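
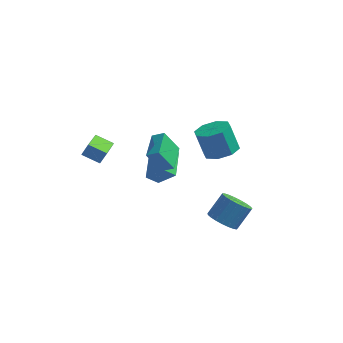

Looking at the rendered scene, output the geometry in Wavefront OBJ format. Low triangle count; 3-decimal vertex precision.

v -3.833 -1.341 1.796
v -3.527 -1.074 2.486
v -4.02 0.458 1.183
v -3.714 0.725 1.872
v -2.786 -1.385 1.348
v -2.48 -1.118 2.037
v -2.973 0.414 0.734
v -2.667 0.681 1.424
v -0.604 2.173 -2.698
v -1.231 1.849 -2.108
v -0.909 3.844 -2.105
v -1.536 3.521 -1.515
v 0.456 1.999 -1.665
v -0.171 1.676 -1.075
v 0.151 3.671 -1.072
v -0.476 3.347 -0.482
v -0.709 0.259 1.17
v -0.004 0.264 1.548
v -0.891 1.95 1.487
v -0.186 1.955 1.864
v 0.046 0.605 -0.244
v 0.751 0.61 0.133
v -0.136 2.296 0.072
v 0.569 2.301 0.45
v 2.693 3.377 -0.128
v 3.442 2.709 0.242
v 2.836 2.914 1.838
v 2.087 3.583 1.468
v 3.692 3.488 0.236
v 3.087 3.693 1.833
v 3.358 4.203 0.018
v 2.752 4.408 1.614
v 2.633 4.434 -0.287
v 2.028 4.639 1.31
v 1.944 4.046 -0.498
v 1.338 4.251 1.098
v 1.693 3.267 -0.493
v 1.088 3.472 1.104
v 2.028 2.552 -0.274
v 1.422 2.757 1.322
v 2.752 2.321 0.03
v 2.147 2.526 1.627
v 3.703 -0.191 -3.048
v 4.216 -0.935 -2.758
v 4.811 -0.074 -1.601
v 4.297 0.671 -1.892
v 4.462 -0.761 -3.014
v 5.056 0.1 -1.857
v 4.576 -0.488 -3.275
v 5.17 0.373 -2.119
v 4.539 -0.164 -3.498
v 5.134 0.698 -2.341
v 4.358 0.156 -3.643
v 4.952 1.017 -2.486
v 4.063 0.415 -3.685
v 4.658 1.277 -2.528
v 3.706 0.57 -3.617
v 4.301 1.432 -2.46
v 3.349 0.594 -3.451
v 3.943 1.455 -2.294
v 3.052 0.481 -3.215
v 3.647 1.343 -2.058
v 2.869 0.253 -2.95
v 3.463 1.114 -1.793
v 2.829 -0.052 -2.702
v 3.423 0.809 -1.546
v 2.94 -0.381 -2.515
v 3.535 0.48 -1.358
v 3.184 -0.678 -2.419
v 3.778 0.184 -1.262
v 3.517 -0.89 -2.432
v 4.111 -0.028 -1.276
v 3.882 -0.981 -2.552
v 4.476 -0.119 -1.395
f 2 4 1
f 5 2 1
f 1 4 3
f 3 5 1
f 2 8 4
f 6 2 5
f 6 8 2
f 4 8 3
f 7 5 3
f 3 8 7
f 7 6 5
f 8 6 7
f 10 12 9
f 13 10 9
f 9 12 11
f 11 13 9
f 10 16 12
f 14 10 13
f 14 16 10
f 12 16 11
f 15 13 11
f 11 16 15
f 15 14 13
f 16 14 15
f 18 20 17
f 21 18 17
f 17 20 19
f 19 21 17
f 18 24 20
f 22 18 21
f 22 24 18
f 20 24 19
f 23 21 19
f 19 24 23
f 23 22 21
f 24 22 23
f 26 25 29
f 26 29 27
f 27 29 30
f 27 30 28
f 29 25 31
f 29 31 30
f 30 31 32
f 30 32 28
f 31 25 33
f 31 33 32
f 32 33 34
f 32 34 28
f 33 25 35
f 33 35 34
f 34 35 36
f 34 36 28
f 35 25 37
f 35 37 36
f 36 37 38
f 36 38 28
f 37 25 39
f 37 39 38
f 38 39 40
f 38 40 28
f 39 25 41
f 39 41 40
f 40 41 42
f 40 42 28
f 41 25 26
f 41 26 42
f 42 26 27
f 42 27 28
f 44 43 47
f 44 47 45
f 45 47 48
f 45 48 46
f 47 43 49
f 47 49 48
f 48 49 50
f 48 50 46
f 49 43 51
f 49 51 50
f 50 51 52
f 50 52 46
f 51 43 53
f 51 53 52
f 52 53 54
f 52 54 46
f 53 43 55
f 53 55 54
f 54 55 56
f 54 56 46
f 55 43 57
f 55 57 56
f 56 57 58
f 56 58 46
f 57 43 59
f 57 59 58
f 58 59 60
f 58 60 46
f 59 43 61
f 59 61 60
f 60 61 62
f 60 62 46
f 61 43 63
f 61 63 62
f 62 63 64
f 62 64 46
f 63 43 65
f 63 65 64
f 64 65 66
f 64 66 46
f 65 43 67
f 65 67 66
f 66 67 68
f 66 68 46
f 67 43 69
f 67 69 68
f 68 69 70
f 68 70 46
f 69 43 71
f 69 71 70
f 70 71 72
f 70 72 46
f 71 43 73
f 71 73 72
f 72 73 74
f 72 74 46
f 73 43 44
f 73 44 74
f 74 44 45
f 74 45 46



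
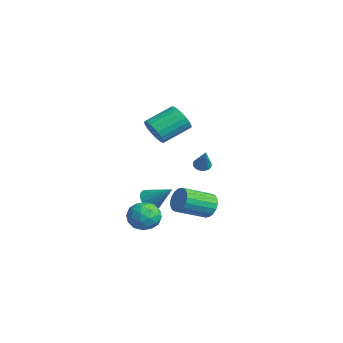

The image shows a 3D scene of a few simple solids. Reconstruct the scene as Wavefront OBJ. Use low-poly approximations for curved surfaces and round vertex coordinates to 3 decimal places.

v 0.705 -3.047 3.524
v 1.348 -2.681 2.851
v 1.259 -0.847 3.763
v 0.615 -1.213 4.436
v 0.981 -2.609 2.669
v 0.892 -0.775 3.581
v 0.567 -2.612 2.635
v 0.478 -0.778 3.546
v 0.176 -2.69 2.754
v 0.087 -0.856 3.666
v -0.123 -2.83 3.007
v -0.212 -0.996 3.918
v -0.279 -3.008 3.349
v -0.368 -1.174 4.26
v -0.265 -3.192 3.721
v -0.354 -1.358 4.633
v -0.083 -3.351 4.059
v -0.173 -1.517 4.971
v 0.234 -3.458 4.305
v 0.145 -1.624 5.217
v 0.634 -3.494 4.416
v 0.544 -1.66 5.328
v 1.045 -3.452 4.373
v 0.956 -1.618 5.284
v 1.398 -3.341 4.183
v 1.309 -1.507 5.094
v 1.63 -3.178 3.879
v 1.541 -1.344 4.79
v 1.703 -2.993 3.513
v 1.614 -1.159 4.425
v 1.603 -2.817 3.15
v 1.514 -0.983 4.062
v -3.084 -1.703 -4.154
v -2.653 -2.448 -4.031
v -1.816 -0.757 -2.866
v -2.457 -2.272 -4.353
v -2.405 -1.965 -4.63
v -2.508 -1.598 -4.798
v -2.743 -1.255 -4.818
v -3.056 -1.015 -4.686
v -3.376 -0.932 -4.432
v -3.629 -1.025 -4.115
v -3.757 -1.274 -3.806
v -3.731 -1.621 -3.578
v -3.556 -1.987 -3.481
v -3.274 -2.287 -3.538
v -2.948 -2.454 -3.737
v 3.965 -0.927 -1.666
v 4.273 -1.282 -2.446
v 4.263 -3.249 -1.553
v 3.955 -2.893 -0.774
v 4.614 -1.193 -2.246
v 4.604 -3.16 -1.353
v 4.826 -1.051 -1.932
v 4.816 -3.018 -1.039
v 4.868 -0.885 -1.565
v 4.858 -2.852 -0.672
v 4.731 -0.727 -1.218
v 4.721 -2.694 -0.325
v 4.443 -0.608 -0.96
v 4.433 -2.575 -0.067
v 4.059 -0.553 -0.842
v 4.049 -2.52 0.051
v 3.657 -0.571 -0.887
v 3.647 -2.538 0.006
v 3.316 -0.66 -1.087
v 3.306 -2.627 -0.194
v 3.104 -0.802 -1.401
v 3.094 -2.769 -0.508
v 3.062 -0.968 -1.768
v 3.052 -2.935 -0.875
v 3.199 -1.126 -2.115
v 3.189 -3.093 -1.222
v 3.487 -1.245 -2.373
v 3.477 -3.212 -1.48
v 3.871 -1.3 -2.491
v 3.861 -3.267 -1.598
v -1.05 0.948 -0.671
v -0.666 0.626 -0.982
v -0.03 0.712 0.831
v -0.572 0.87 -1.008
v -0.573 1.129 -0.966
v -0.668 1.353 -0.866
v -0.839 1.496 -0.728
v -1.052 1.53 -0.578
v -1.264 1.45 -0.446
v -1.434 1.269 -0.359
v -1.528 1.025 -0.334
v -1.527 0.766 -0.375
v -1.432 0.543 -0.475
v -1.261 0.4 -0.613
v -1.048 0.365 -0.763
v -0.835 0.446 -0.895
v 0.126 -2.799 -2.913
v 1.186 -3.06 -3.294
v -0.606 -4.06 -4.086
v 0.454 -4.321 -4.467
v 0.14 -4.608 -3.392
v 0.592 -3.829 -2.667
v -0.012 -3.291 -4.713
v 0.44 -2.512 -3.988
v 1.101 -3.364 -4.407
v 1.195 -4.178 -3.59
v -0.615 -2.942 -3.79
v -0.521 -3.756 -2.973
v 0.72 -2.819 -3.001
v -0.14 -4.301 -4.379
v -0.325 -4.47 -3.747
v 0.298 -4.623 -3.972
v 0.371 -3.271 -2.632
v 0.994 -3.424 -2.856
v 0.379 -4.334 -2.913
v -0.414 -3.696 -4.524
v 0.209 -3.849 -4.748
v 0.282 -2.497 -3.408
v 0.905 -2.65 -3.633
v 0.201 -2.786 -4.467
v 1.293 -3.151 -3.879
v 0.863 -3.892 -4.568
v 0.589 -3.287 -4.713
v 0.855 -2.829 -4.287
v 1.348 -3.629 -3.399
v 0.918 -4.37 -4.088
v 0.733 -4.539 -3.456
v 0.999 -4.081 -3.03
v 1.298 -3.808 -4.053
v -0.338 -2.75 -3.292
v -0.768 -3.491 -3.981
v -0.419 -3.039 -4.35
v -0.153 -2.581 -3.924
v -0.283 -3.228 -2.812
v -0.713 -3.969 -3.501
v -0.275 -4.291 -3.093
v -0.009 -3.833 -2.667
v -0.718 -3.312 -3.327
f 2 1 5
f 2 5 3
f 3 5 6
f 3 6 4
f 5 1 7
f 5 7 6
f 6 7 8
f 6 8 4
f 7 1 9
f 7 9 8
f 8 9 10
f 8 10 4
f 9 1 11
f 9 11 10
f 10 11 12
f 10 12 4
f 11 1 13
f 11 13 12
f 12 13 14
f 12 14 4
f 13 1 15
f 13 15 14
f 14 15 16
f 14 16 4
f 15 1 17
f 15 17 16
f 16 17 18
f 16 18 4
f 17 1 19
f 17 19 18
f 18 19 20
f 18 20 4
f 19 1 21
f 19 21 20
f 20 21 22
f 20 22 4
f 21 1 23
f 21 23 22
f 22 23 24
f 22 24 4
f 23 1 25
f 23 25 24
f 24 25 26
f 24 26 4
f 25 1 27
f 25 27 26
f 26 27 28
f 26 28 4
f 27 1 29
f 27 29 28
f 28 29 30
f 28 30 4
f 29 1 31
f 29 31 30
f 30 31 32
f 30 32 4
f 31 1 2
f 31 2 32
f 32 2 3
f 32 3 4
f 34 33 36
f 34 36 35
f 36 33 37
f 36 37 35
f 37 33 38
f 37 38 35
f 38 33 39
f 38 39 35
f 39 33 40
f 39 40 35
f 40 33 41
f 40 41 35
f 41 33 42
f 41 42 35
f 42 33 43
f 42 43 35
f 43 33 44
f 43 44 35
f 44 33 45
f 44 45 35
f 45 33 46
f 45 46 35
f 46 33 47
f 46 47 35
f 47 33 34
f 47 34 35
f 49 48 52
f 49 52 50
f 50 52 53
f 50 53 51
f 52 48 54
f 52 54 53
f 53 54 55
f 53 55 51
f 54 48 56
f 54 56 55
f 55 56 57
f 55 57 51
f 56 48 58
f 56 58 57
f 57 58 59
f 57 59 51
f 58 48 60
f 58 60 59
f 59 60 61
f 59 61 51
f 60 48 62
f 60 62 61
f 61 62 63
f 61 63 51
f 62 48 64
f 62 64 63
f 63 64 65
f 63 65 51
f 64 48 66
f 64 66 65
f 65 66 67
f 65 67 51
f 66 48 68
f 66 68 67
f 67 68 69
f 67 69 51
f 68 48 70
f 68 70 69
f 69 70 71
f 69 71 51
f 70 48 72
f 70 72 71
f 71 72 73
f 71 73 51
f 72 48 74
f 72 74 73
f 73 74 75
f 73 75 51
f 74 48 76
f 74 76 75
f 75 76 77
f 75 77 51
f 76 48 49
f 76 49 77
f 77 49 50
f 77 50 51
f 79 78 81
f 79 81 80
f 81 78 82
f 81 82 80
f 82 78 83
f 82 83 80
f 83 78 84
f 83 84 80
f 84 78 85
f 84 85 80
f 85 78 86
f 85 86 80
f 86 78 87
f 86 87 80
f 87 78 88
f 87 88 80
f 88 78 89
f 88 89 80
f 89 78 90
f 89 90 80
f 90 78 91
f 90 91 80
f 91 78 92
f 91 92 80
f 92 78 93
f 92 93 80
f 93 78 79
f 93 79 80
f 94 131 110
f 131 105 134
f 110 134 99
f 131 134 110
f 94 110 106
f 110 99 111
f 106 111 95
f 110 111 106
f 94 106 115
f 106 95 116
f 115 116 101
f 106 116 115
f 94 115 127
f 115 101 130
f 127 130 104
f 115 130 127
f 94 127 131
f 127 104 135
f 131 135 105
f 127 135 131
f 95 111 122
f 111 99 125
f 122 125 103
f 111 125 122
f 99 134 112
f 134 105 133
f 112 133 98
f 134 133 112
f 105 135 132
f 135 104 128
f 132 128 96
f 135 128 132
f 104 130 129
f 130 101 117
f 129 117 100
f 130 117 129
f 101 116 121
f 116 95 118
f 121 118 102
f 116 118 121
f 97 123 109
f 123 103 124
f 109 124 98
f 123 124 109
f 97 109 107
f 109 98 108
f 107 108 96
f 109 108 107
f 97 107 114
f 107 96 113
f 114 113 100
f 107 113 114
f 97 114 119
f 114 100 120
f 119 120 102
f 114 120 119
f 97 119 123
f 119 102 126
f 123 126 103
f 119 126 123
f 98 124 112
f 124 103 125
f 112 125 99
f 124 125 112
f 96 108 132
f 108 98 133
f 132 133 105
f 108 133 132
f 100 113 129
f 113 96 128
f 129 128 104
f 113 128 129
f 102 120 121
f 120 100 117
f 121 117 101
f 120 117 121
f 103 126 122
f 126 102 118
f 122 118 95
f 126 118 122



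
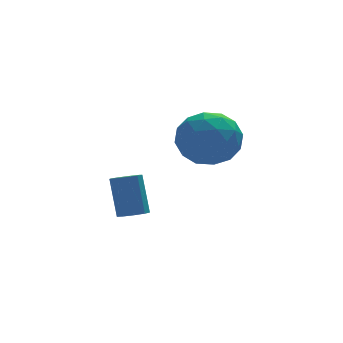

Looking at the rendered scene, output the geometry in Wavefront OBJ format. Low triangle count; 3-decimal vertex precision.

v -0.749 0.514 -3.328
v -0.216 0.338 -3.229
v -0.258 1.05 -1.752
v -0.791 1.226 -1.852
v -0.211 0.689 -3.398
v -0.253 1.401 -1.921
v -0.458 0.959 -3.534
v -0.5 1.67 -2.058
v -0.841 1.02 -3.575
v -0.882 1.732 -2.098
v -1.181 0.845 -3.5
v -1.223 1.556 -2.023
v -1.319 0.515 -3.345
v -1.361 1.226 -1.868
v -1.19 0.184 -3.182
v -1.232 0.896 -1.705
v -0.855 0.008 -3.088
v -0.897 0.72 -1.611
v -0.471 0.069 -3.106
v -0.512 0.781 -1.629
v 0.284 -1.087 1.314
v 0.981 -0.456 0.605
v 1.479 -2.564 1.175
v 2.176 -1.933 0.466
v 2.081 -1.648 1.605
v 1.342 -0.735 1.69
v 1.118 -2.285 0.09
v 0.379 -1.372 0.175
v 1.497 -1.197 -0.152
v 2.092 -0.803 0.785
v 0.368 -2.217 0.995
v 0.963 -1.823 1.932
v 0.528 -0.641 0.971
v 1.932 -2.379 0.809
v 1.876 -2.211 1.478
v 2.287 -1.84 1.061
v 0.74 -0.805 1.609
v 1.15 -0.435 1.193
v 1.796 -1.135 1.781
v 1.31 -2.585 0.587
v 1.72 -2.215 0.171
v 0.173 -1.18 0.719
v 0.584 -0.809 0.302
v 0.664 -1.885 -0.001
v 1.24 -0.706 0.11
v 1.943 -1.575 0.029
v 1.321 -1.782 -0.193
v 0.886 -1.245 -0.143
v 1.59 -0.475 0.66
v 2.293 -1.343 0.579
v 2.237 -1.175 1.248
v 1.803 -0.639 1.299
v 1.893 -0.91 0.216
v 0.167 -1.677 1.201
v 0.87 -2.545 1.12
v 0.657 -2.381 0.481
v 0.223 -1.845 0.532
v 0.517 -1.445 1.751
v 1.22 -2.314 1.67
v 1.574 -1.775 1.923
v 1.139 -1.238 1.973
v 0.567 -2.11 1.564
f 2 1 5
f 2 5 3
f 3 5 6
f 3 6 4
f 5 1 7
f 5 7 6
f 6 7 8
f 6 8 4
f 7 1 9
f 7 9 8
f 8 9 10
f 8 10 4
f 9 1 11
f 9 11 10
f 10 11 12
f 10 12 4
f 11 1 13
f 11 13 12
f 12 13 14
f 12 14 4
f 13 1 15
f 13 15 14
f 14 15 16
f 14 16 4
f 15 1 17
f 15 17 16
f 16 17 18
f 16 18 4
f 17 1 19
f 17 19 18
f 18 19 20
f 18 20 4
f 19 1 2
f 19 2 20
f 20 2 3
f 20 3 4
f 21 58 37
f 58 32 61
f 37 61 26
f 58 61 37
f 21 37 33
f 37 26 38
f 33 38 22
f 37 38 33
f 21 33 42
f 33 22 43
f 42 43 28
f 33 43 42
f 21 42 54
f 42 28 57
f 54 57 31
f 42 57 54
f 21 54 58
f 54 31 62
f 58 62 32
f 54 62 58
f 22 38 49
f 38 26 52
f 49 52 30
f 38 52 49
f 26 61 39
f 61 32 60
f 39 60 25
f 61 60 39
f 32 62 59
f 62 31 55
f 59 55 23
f 62 55 59
f 31 57 56
f 57 28 44
f 56 44 27
f 57 44 56
f 28 43 48
f 43 22 45
f 48 45 29
f 43 45 48
f 24 50 36
f 50 30 51
f 36 51 25
f 50 51 36
f 24 36 34
f 36 25 35
f 34 35 23
f 36 35 34
f 24 34 41
f 34 23 40
f 41 40 27
f 34 40 41
f 24 41 46
f 41 27 47
f 46 47 29
f 41 47 46
f 24 46 50
f 46 29 53
f 50 53 30
f 46 53 50
f 25 51 39
f 51 30 52
f 39 52 26
f 51 52 39
f 23 35 59
f 35 25 60
f 59 60 32
f 35 60 59
f 27 40 56
f 40 23 55
f 56 55 31
f 40 55 56
f 29 47 48
f 47 27 44
f 48 44 28
f 47 44 48
f 30 53 49
f 53 29 45
f 49 45 22
f 53 45 49



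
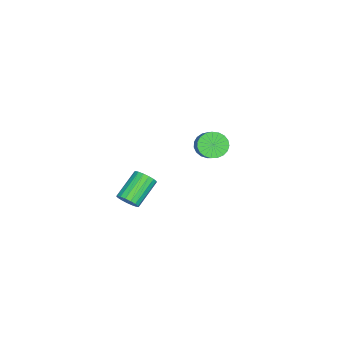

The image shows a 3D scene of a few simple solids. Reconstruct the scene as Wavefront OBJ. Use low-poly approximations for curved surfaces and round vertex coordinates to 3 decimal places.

v -4.383 1.544 0.167
v -3.935 1.909 -0.6
v -2.769 2.381 0.306
v -3.217 2.016 1.073
v -4.156 2.219 -0.477
v -2.989 2.69 0.429
v -4.415 2.412 -0.243
v -3.249 2.883 0.663
v -4.669 2.454 0.062
v -3.503 2.926 0.968
v -4.874 2.34 0.385
v -3.708 2.811 1.291
v -4.994 2.088 0.67
v -3.828 2.559 1.576
v -5.008 1.742 0.869
v -3.842 2.213 1.774
v -4.914 1.361 0.946
v -3.748 1.833 1.852
v -4.728 1.013 0.888
v -3.562 1.484 1.794
v -4.483 0.756 0.706
v -3.317 1.228 1.612
v -4.22 0.636 0.431
v -3.054 1.107 1.336
v -3.986 0.672 0.11
v -2.82 1.144 1.015
v -3.82 0.86 -0.201
v -2.654 1.331 0.704
v -3.752 1.165 -0.449
v -2.585 1.637 0.457
v -3.792 1.537 -0.59
v -2.626 2.008 0.316
v 4.197 -1.314 0.938
v 4.506 -1.632 1.518
v 3.032 -0.944 2.681
v 2.723 -0.626 2.102
v 4.649 -1.314 1.511
v 3.175 -0.625 2.675
v 4.689 -0.995 1.373
v 3.215 -0.307 2.536
v 4.616 -0.75 1.136
v 3.142 -0.061 2.299
v 4.447 -0.634 0.853
v 2.973 0.055 2.016
v 4.221 -0.674 0.589
v 2.747 0.015 1.752
v 3.989 -0.86 0.406
v 2.515 -0.172 1.569
v 3.805 -1.151 0.345
v 2.331 -0.462 1.508
v 3.711 -1.479 0.419
v 2.237 -0.79 1.583
v 3.728 -1.769 0.613
v 2.254 -1.08 1.776
v 3.852 -1.955 0.881
v 2.378 -1.267 2.044
v 4.056 -1.995 1.163
v 2.582 -1.306 2.326
v 4.292 -1.878 1.392
v 2.818 -1.189 2.555
f 2 1 5
f 2 5 3
f 3 5 6
f 3 6 4
f 5 1 7
f 5 7 6
f 6 7 8
f 6 8 4
f 7 1 9
f 7 9 8
f 8 9 10
f 8 10 4
f 9 1 11
f 9 11 10
f 10 11 12
f 10 12 4
f 11 1 13
f 11 13 12
f 12 13 14
f 12 14 4
f 13 1 15
f 13 15 14
f 14 15 16
f 14 16 4
f 15 1 17
f 15 17 16
f 16 17 18
f 16 18 4
f 17 1 19
f 17 19 18
f 18 19 20
f 18 20 4
f 19 1 21
f 19 21 20
f 20 21 22
f 20 22 4
f 21 1 23
f 21 23 22
f 22 23 24
f 22 24 4
f 23 1 25
f 23 25 24
f 24 25 26
f 24 26 4
f 25 1 27
f 25 27 26
f 26 27 28
f 26 28 4
f 27 1 29
f 27 29 28
f 28 29 30
f 28 30 4
f 29 1 31
f 29 31 30
f 30 31 32
f 30 32 4
f 31 1 2
f 31 2 32
f 32 2 3
f 32 3 4
f 34 33 37
f 34 37 35
f 35 37 38
f 35 38 36
f 37 33 39
f 37 39 38
f 38 39 40
f 38 40 36
f 39 33 41
f 39 41 40
f 40 41 42
f 40 42 36
f 41 33 43
f 41 43 42
f 42 43 44
f 42 44 36
f 43 33 45
f 43 45 44
f 44 45 46
f 44 46 36
f 45 33 47
f 45 47 46
f 46 47 48
f 46 48 36
f 47 33 49
f 47 49 48
f 48 49 50
f 48 50 36
f 49 33 51
f 49 51 50
f 50 51 52
f 50 52 36
f 51 33 53
f 51 53 52
f 52 53 54
f 52 54 36
f 53 33 55
f 53 55 54
f 54 55 56
f 54 56 36
f 55 33 57
f 55 57 56
f 56 57 58
f 56 58 36
f 57 33 59
f 57 59 58
f 58 59 60
f 58 60 36
f 59 33 34
f 59 34 60
f 60 34 35
f 60 35 36



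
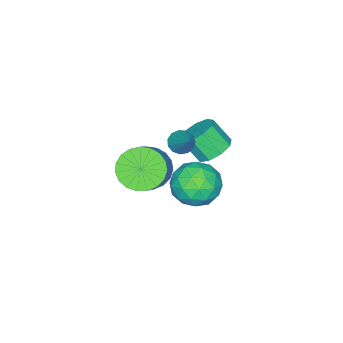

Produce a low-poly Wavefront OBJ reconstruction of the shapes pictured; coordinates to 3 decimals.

v -3.539 2.526 -2.531
v -2.695 2.364 -2.798
v -2.517 1.533 -1.737
v -3.361 1.694 -1.469
v -2.706 2.848 -2.417
v -2.529 2.016 -1.356
v -3.107 3.181 -2.09
v -2.929 2.349 -1.028
v -3.71 3.207 -1.968
v -3.532 2.375 -0.907
v -4.233 2.915 -2.11
v -4.055 2.083 -1.048
v -4.431 2.44 -2.448
v -4.253 1.609 -1.387
v -4.212 2.006 -2.826
v -4.034 1.174 -1.764
v -3.677 1.815 -3.065
v -3.5 0.983 -2.003
v -3.078 1.956 -3.054
v -2.901 1.125 -1.993
v -1.85 3.855 -3.69
v -0.858 3.204 -3.456
v -2.942 2.236 -3.564
v -1.95 1.585 -3.33
v -2.36 2.378 -2.513
v -1.685 3.378 -2.591
v -2.115 2.062 -4.429
v -1.44 3.062 -4.507
v -1.022 2.096 -3.912
v -1.174 2.291 -2.729
v -2.626 3.149 -4.291
v -2.778 3.344 -3.108
v -1.258 3.671 -3.584
v -2.542 1.769 -3.436
v -2.783 2.235 -2.956
v -2.2 1.852 -2.818
v -1.744 3.774 -3.076
v -1.161 3.391 -2.938
v -2.044 2.905 -2.384
v -2.639 2.049 -4.082
v -2.056 1.666 -3.944
v -1.6 3.588 -4.202
v -1.017 3.205 -4.064
v -1.756 2.535 -4.636
v -0.771 2.637 -3.715
v -1.414 1.686 -3.64
v -1.51 1.966 -4.286
v -1.113 2.554 -4.332
v -0.861 2.752 -3.019
v -1.503 1.801 -2.945
v -1.744 2.266 -2.465
v -1.347 2.854 -2.511
v -0.957 2.101 -3.287
v -2.297 3.639 -4.075
v -2.939 2.688 -4.001
v -2.453 2.586 -4.509
v -2.056 3.174 -4.555
v -2.386 3.754 -3.38
v -3.029 2.803 -3.305
v -2.687 2.886 -2.688
v -2.29 3.474 -2.734
v -2.843 3.339 -3.733
v -1.366 2.33 -0.416
v -1.043 1.857 -0.238
v -0.574 3.31 0.756
v -0.865 2.007 -0.484
v -0.847 2.26 -0.708
v -0.993 2.535 -0.839
v -1.257 2.745 -0.836
v -1.557 2.824 -0.699
v -1.795 2.746 -0.473
v -1.898 2.536 -0.228
v -1.831 2.261 -0.043
v -1.617 2.008 0.023
v -1.323 1.857 -0.049
v 0.389 1.888 -1.08
v 1.181 1.747 -1.771
v 2.583 2.471 -0.31
v 1.791 2.612 0.38
v 1.057 2.161 -1.857
v 2.459 2.885 -0.396
v 0.818 2.528 -1.809
v 2.219 3.252 -0.348
v 0.504 2.784 -1.635
v 1.905 3.508 -0.174
v 0.17 2.885 -1.365
v 1.572 3.609 0.096
v -0.125 2.814 -1.046
v 1.276 3.538 0.415
v -0.332 2.583 -0.733
v 1.07 3.307 0.728
v -0.414 2.231 -0.48
v 0.988 2.955 0.981
v -0.357 1.82 -0.331
v 1.044 2.544 1.13
v -0.171 1.421 -0.311
v 1.23 2.145 1.15
v 0.112 1.103 -0.425
v 1.513 1.827 1.036
v 0.442 0.92 -0.652
v 1.844 1.644 0.809
v 0.764 0.905 -0.953
v 2.166 1.629 0.508
v 1.021 1.059 -1.276
v 2.422 1.784 0.185
v 1.169 1.357 -1.565
v 2.57 2.081 -0.104
f 2 1 5
f 2 5 3
f 3 5 6
f 3 6 4
f 5 1 7
f 5 7 6
f 6 7 8
f 6 8 4
f 7 1 9
f 7 9 8
f 8 9 10
f 8 10 4
f 9 1 11
f 9 11 10
f 10 11 12
f 10 12 4
f 11 1 13
f 11 13 12
f 12 13 14
f 12 14 4
f 13 1 15
f 13 15 14
f 14 15 16
f 14 16 4
f 15 1 17
f 15 17 16
f 16 17 18
f 16 18 4
f 17 1 19
f 17 19 18
f 18 19 20
f 18 20 4
f 19 1 2
f 19 2 20
f 20 2 3
f 20 3 4
f 21 58 37
f 58 32 61
f 37 61 26
f 58 61 37
f 21 37 33
f 37 26 38
f 33 38 22
f 37 38 33
f 21 33 42
f 33 22 43
f 42 43 28
f 33 43 42
f 21 42 54
f 42 28 57
f 54 57 31
f 42 57 54
f 21 54 58
f 54 31 62
f 58 62 32
f 54 62 58
f 22 38 49
f 38 26 52
f 49 52 30
f 38 52 49
f 26 61 39
f 61 32 60
f 39 60 25
f 61 60 39
f 32 62 59
f 62 31 55
f 59 55 23
f 62 55 59
f 31 57 56
f 57 28 44
f 56 44 27
f 57 44 56
f 28 43 48
f 43 22 45
f 48 45 29
f 43 45 48
f 24 50 36
f 50 30 51
f 36 51 25
f 50 51 36
f 24 36 34
f 36 25 35
f 34 35 23
f 36 35 34
f 24 34 41
f 34 23 40
f 41 40 27
f 34 40 41
f 24 41 46
f 41 27 47
f 46 47 29
f 41 47 46
f 24 46 50
f 46 29 53
f 50 53 30
f 46 53 50
f 25 51 39
f 51 30 52
f 39 52 26
f 51 52 39
f 23 35 59
f 35 25 60
f 59 60 32
f 35 60 59
f 27 40 56
f 40 23 55
f 56 55 31
f 40 55 56
f 29 47 48
f 47 27 44
f 48 44 28
f 47 44 48
f 30 53 49
f 53 29 45
f 49 45 22
f 53 45 49
f 64 63 66
f 64 66 65
f 66 63 67
f 66 67 65
f 67 63 68
f 67 68 65
f 68 63 69
f 68 69 65
f 69 63 70
f 69 70 65
f 70 63 71
f 70 71 65
f 71 63 72
f 71 72 65
f 72 63 73
f 72 73 65
f 73 63 74
f 73 74 65
f 74 63 75
f 74 75 65
f 75 63 64
f 75 64 65
f 77 76 80
f 77 80 78
f 78 80 81
f 78 81 79
f 80 76 82
f 80 82 81
f 81 82 83
f 81 83 79
f 82 76 84
f 82 84 83
f 83 84 85
f 83 85 79
f 84 76 86
f 84 86 85
f 85 86 87
f 85 87 79
f 86 76 88
f 86 88 87
f 87 88 89
f 87 89 79
f 88 76 90
f 88 90 89
f 89 90 91
f 89 91 79
f 90 76 92
f 90 92 91
f 91 92 93
f 91 93 79
f 92 76 94
f 92 94 93
f 93 94 95
f 93 95 79
f 94 76 96
f 94 96 95
f 95 96 97
f 95 97 79
f 96 76 98
f 96 98 97
f 97 98 99
f 97 99 79
f 98 76 100
f 98 100 99
f 99 100 101
f 99 101 79
f 100 76 102
f 100 102 101
f 101 102 103
f 101 103 79
f 102 76 104
f 102 104 103
f 103 104 105
f 103 105 79
f 104 76 106
f 104 106 105
f 105 106 107
f 105 107 79
f 106 76 77
f 106 77 107
f 107 77 78
f 107 78 79



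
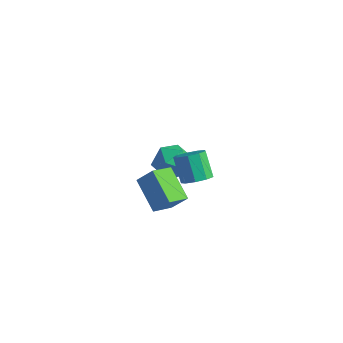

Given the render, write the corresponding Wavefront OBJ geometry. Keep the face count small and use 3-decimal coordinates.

v 1.364 -1.662 0.209
v 0.033 -1.227 1.101
v 1.431 -0.666 -0.177
v 0.1 -0.231 0.715
v 2 -1.389 1.025
v 0.669 -0.954 1.917
v 2.067 -0.393 0.639
v 0.736 0.042 1.531
v 2.488 -0.299 2.046
v 2.808 -0.765 2.406
v 2.112 -0.467 3.413
v 1.792 -0.001 3.054
v 3.027 -0.364 2.438
v 2.332 -0.066 3.446
v 2.994 0.067 2.288
v 2.298 0.366 3.295
v 2.724 0.327 2.024
v 2.028 0.626 3.031
v 2.344 0.294 1.771
v 1.648 0.593 2.778
v 2.031 -0.017 1.647
v 1.335 0.282 2.654
v 1.931 -0.46 1.709
v 1.236 -0.161 2.717
v 2.093 -0.828 1.93
v 1.397 -0.529 2.937
v 2.439 -0.948 2.205
v 1.743 -0.65 3.212
v -3.648 3.91 -2.738
v -3.082 4.543 -2.194
v -2.318 3.037 -3.106
v -1.752 3.67 -2.562
v -2.409 3.058 -2.101
v -3.231 3.598 -1.874
v -2.169 3.982 -3.426
v -2.991 4.522 -3.199
v -2.167 4.588 -2.619
v -2.316 4.017 -1.8
v -3.084 3.563 -3.5
v -3.233 2.992 -2.681
f 2 4 1
f 5 2 1
f 1 4 3
f 3 5 1
f 2 8 4
f 6 2 5
f 6 8 2
f 4 8 3
f 7 5 3
f 3 8 7
f 7 6 5
f 8 6 7
f 10 9 13
f 10 13 11
f 11 13 14
f 11 14 12
f 13 9 15
f 13 15 14
f 14 15 16
f 14 16 12
f 15 9 17
f 15 17 16
f 16 17 18
f 16 18 12
f 17 9 19
f 17 19 18
f 18 19 20
f 18 20 12
f 19 9 21
f 19 21 20
f 20 21 22
f 20 22 12
f 21 9 23
f 21 23 22
f 22 23 24
f 22 24 12
f 23 9 25
f 23 25 24
f 24 25 26
f 24 26 12
f 25 9 27
f 25 27 26
f 26 27 28
f 26 28 12
f 27 9 10
f 27 10 28
f 28 10 11
f 28 11 12
f 29 40 34
f 29 34 30
f 29 30 36
f 29 36 39
f 29 39 40
f 30 34 38
f 34 40 33
f 40 39 31
f 39 36 35
f 36 30 37
f 32 38 33
f 32 33 31
f 32 31 35
f 32 35 37
f 32 37 38
f 33 38 34
f 31 33 40
f 35 31 39
f 37 35 36
f 38 37 30



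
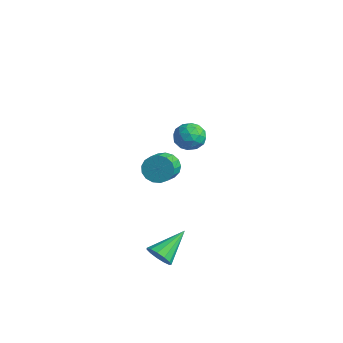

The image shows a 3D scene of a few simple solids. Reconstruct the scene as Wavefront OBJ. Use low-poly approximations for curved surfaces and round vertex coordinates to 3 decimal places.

v 3.417 -3.111 -4.102
v 4.019 -3.231 -3.745
v 3.183 -1.549 -3.178
v 4.121 -3.023 -4.071
v 3.999 -2.843 -4.407
v 3.693 -2.748 -4.646
v 3.299 -2.768 -4.712
v 2.942 -2.898 -4.584
v 2.737 -3.094 -4.303
v 2.747 -3.297 -3.958
v 2.97 -3.44 -3.659
v 3.335 -3.479 -3.5
v 3.727 -3.401 -3.532
v -3.468 3.215 -1.992
v -2.787 3.733 -1.882
v -2.673 2.107 -1.698
v -1.992 2.625 -1.588
v -2.643 2.643 -1.023
v -3.134 3.328 -1.205
v -2.326 2.512 -2.375
v -2.817 3.197 -2.557
v -2.081 3.298 -2.12
v -2.277 3.379 -1.284
v -3.183 2.461 -2.296
v -3.379 2.542 -1.46
v -3.197 3.571 -1.963
v -2.263 2.269 -1.617
v -2.645 2.28 -1.285
v -2.245 2.584 -1.221
v -3.401 3.333 -1.564
v -3.001 3.638 -1.5
v -2.916 2.997 -0.995
v -2.459 2.202 -2.08
v -2.059 2.507 -2.016
v -3.215 3.256 -2.359
v -2.815 3.56 -2.295
v -2.544 2.843 -2.585
v -2.382 3.62 -2.038
v -1.915 2.969 -1.865
v -2.111 2.902 -2.328
v -2.4 3.305 -2.434
v -2.497 3.668 -1.547
v -2.03 3.016 -1.374
v -2.412 3.027 -1.042
v -2.701 3.43 -1.148
v -2.082 3.412 -1.686
v -3.43 2.824 -2.206
v -2.963 2.172 -2.033
v -2.759 2.41 -2.432
v -3.048 2.813 -2.538
v -3.545 2.871 -1.715
v -3.078 2.22 -1.542
v -3.06 2.535 -1.146
v -3.349 2.938 -1.252
v -3.378 2.428 -1.894
v 2.871 -2.408 1.27
v 3.211 -1.897 1.685
v 3.83 -2.682 2.144
v 3.489 -3.192 1.73
v 2.935 -1.998 1.883
v 3.554 -2.783 2.342
v 2.645 -2.193 1.942
v 3.264 -2.978 2.401
v 2.407 -2.436 1.846
v 3.026 -3.221 2.305
v 2.274 -2.674 1.619
v 2.893 -3.459 2.078
v 2.279 -2.85 1.312
v 2.898 -3.635 1.771
v 2.419 -2.925 0.995
v 3.038 -3.71 1.454
v 2.662 -2.881 0.742
v 3.281 -3.666 1.201
v 2.953 -2.729 0.609
v 3.572 -3.514 1.068
v 3.225 -2.503 0.628
v 3.844 -3.288 1.087
v 3.416 -2.256 0.794
v 4.035 -3.041 1.254
v 3.482 -2.043 1.07
v 4.101 -2.828 1.529
v 3.408 -1.913 1.391
v 4.027 -2.698 1.85
f 2 1 4
f 2 4 3
f 4 1 5
f 4 5 3
f 5 1 6
f 5 6 3
f 6 1 7
f 6 7 3
f 7 1 8
f 7 8 3
f 8 1 9
f 8 9 3
f 9 1 10
f 9 10 3
f 10 1 11
f 10 11 3
f 11 1 12
f 11 12 3
f 12 1 13
f 12 13 3
f 13 1 2
f 13 2 3
f 14 51 30
f 51 25 54
f 30 54 19
f 51 54 30
f 14 30 26
f 30 19 31
f 26 31 15
f 30 31 26
f 14 26 35
f 26 15 36
f 35 36 21
f 26 36 35
f 14 35 47
f 35 21 50
f 47 50 24
f 35 50 47
f 14 47 51
f 47 24 55
f 51 55 25
f 47 55 51
f 15 31 42
f 31 19 45
f 42 45 23
f 31 45 42
f 19 54 32
f 54 25 53
f 32 53 18
f 54 53 32
f 25 55 52
f 55 24 48
f 52 48 16
f 55 48 52
f 24 50 49
f 50 21 37
f 49 37 20
f 50 37 49
f 21 36 41
f 36 15 38
f 41 38 22
f 36 38 41
f 17 43 29
f 43 23 44
f 29 44 18
f 43 44 29
f 17 29 27
f 29 18 28
f 27 28 16
f 29 28 27
f 17 27 34
f 27 16 33
f 34 33 20
f 27 33 34
f 17 34 39
f 34 20 40
f 39 40 22
f 34 40 39
f 17 39 43
f 39 22 46
f 43 46 23
f 39 46 43
f 18 44 32
f 44 23 45
f 32 45 19
f 44 45 32
f 16 28 52
f 28 18 53
f 52 53 25
f 28 53 52
f 20 33 49
f 33 16 48
f 49 48 24
f 33 48 49
f 22 40 41
f 40 20 37
f 41 37 21
f 40 37 41
f 23 46 42
f 46 22 38
f 42 38 15
f 46 38 42
f 57 56 60
f 57 60 58
f 58 60 61
f 58 61 59
f 60 56 62
f 60 62 61
f 61 62 63
f 61 63 59
f 62 56 64
f 62 64 63
f 63 64 65
f 63 65 59
f 64 56 66
f 64 66 65
f 65 66 67
f 65 67 59
f 66 56 68
f 66 68 67
f 67 68 69
f 67 69 59
f 68 56 70
f 68 70 69
f 69 70 71
f 69 71 59
f 70 56 72
f 70 72 71
f 71 72 73
f 71 73 59
f 72 56 74
f 72 74 73
f 73 74 75
f 73 75 59
f 74 56 76
f 74 76 75
f 75 76 77
f 75 77 59
f 76 56 78
f 76 78 77
f 77 78 79
f 77 79 59
f 78 56 80
f 78 80 79
f 79 80 81
f 79 81 59
f 80 56 82
f 80 82 81
f 81 82 83
f 81 83 59
f 82 56 57
f 82 57 83
f 83 57 58
f 83 58 59



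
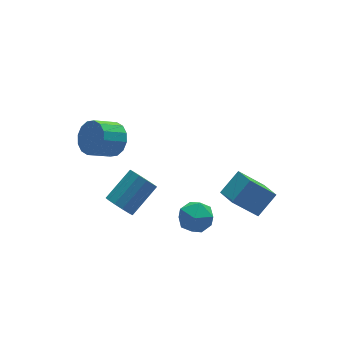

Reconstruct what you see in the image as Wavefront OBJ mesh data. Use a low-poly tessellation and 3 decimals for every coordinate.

v -0.123 -1.569 -0.453
v 0.701 -1.006 -0.815
v 0.419 -2.934 -1.345
v 1.243 -2.371 -1.707
v 1.197 -2.645 -0.682
v 0.862 -1.802 -0.131
v 0.258 -2.138 -2.029
v -0.077 -1.295 -1.478
v 0.936 -1.357 -1.789
v 1.517 -1.671 -0.957
v -0.397 -2.269 -1.203
v 0.184 -2.583 -0.371
v -2.715 0.122 -0.735
v -2.296 -0.578 -0.975
v -0.686 -0.001 0.154
v -1.105 0.698 0.395
v -2.191 -0.24 -1.298
v -0.58 0.337 -0.169
v -2.253 0.213 -1.442
v -0.642 0.79 -0.312
v -2.461 0.637 -1.361
v -0.85 1.213 -0.232
v -2.75 0.897 -1.081
v -1.139 1.474 0.048
v -3.028 0.911 -0.692
v -1.417 1.488 0.437
v -3.207 0.674 -0.316
v -1.596 1.251 0.814
v -3.23 0.262 -0.073
v -1.619 0.839 1.057
v -3.089 -0.194 -0.04
v -1.479 0.382 1.089
v -2.83 -0.551 -0.228
v -1.219 0.026 0.902
v -2.535 -0.694 -0.576
v -0.924 -0.117 0.553
v 2.346 -2.413 -0.191
v 3.524 -2.074 0.79
v 2.309 -1.162 -0.578
v 3.487 -0.823 0.402
v 3.653 -2.817 -1.622
v 4.831 -2.478 -0.642
v 3.616 -1.566 -2.01
v 4.794 -1.227 -1.029
v -1.827 2.766 2.089
v -1.276 2.814 2.957
v -2.561 2.702 3.78
v -3.113 2.654 2.911
v -1.394 3.321 2.841
v -2.679 3.209 3.663
v -1.629 3.679 2.523
v -2.914 3.567 3.346
v -1.917 3.792 2.089
v -3.202 3.68 2.911
v -2.181 3.631 1.654
v -3.466 3.519 2.477
v -2.35 3.237 1.337
v -3.635 3.125 2.159
v -2.379 2.718 1.22
v -3.664 2.606 2.043
v -2.261 2.211 1.337
v -3.546 2.099 2.159
v -2.026 1.853 1.654
v -3.311 1.741 2.477
v -1.738 1.74 2.089
v -3.023 1.628 2.911
v -1.474 1.901 2.523
v -2.759 1.789 3.346
v -1.305 2.295 2.841
v -2.59 2.183 3.663
f 1 12 6
f 1 6 2
f 1 2 8
f 1 8 11
f 1 11 12
f 2 6 10
f 6 12 5
f 12 11 3
f 11 8 7
f 8 2 9
f 4 10 5
f 4 5 3
f 4 3 7
f 4 7 9
f 4 9 10
f 5 10 6
f 3 5 12
f 7 3 11
f 9 7 8
f 10 9 2
f 14 13 17
f 14 17 15
f 15 17 18
f 15 18 16
f 17 13 19
f 17 19 18
f 18 19 20
f 18 20 16
f 19 13 21
f 19 21 20
f 20 21 22
f 20 22 16
f 21 13 23
f 21 23 22
f 22 23 24
f 22 24 16
f 23 13 25
f 23 25 24
f 24 25 26
f 24 26 16
f 25 13 27
f 25 27 26
f 26 27 28
f 26 28 16
f 27 13 29
f 27 29 28
f 28 29 30
f 28 30 16
f 29 13 31
f 29 31 30
f 30 31 32
f 30 32 16
f 31 13 33
f 31 33 32
f 32 33 34
f 32 34 16
f 33 13 35
f 33 35 34
f 34 35 36
f 34 36 16
f 35 13 14
f 35 14 36
f 36 14 15
f 36 15 16
f 38 40 37
f 41 38 37
f 37 40 39
f 39 41 37
f 38 44 40
f 42 38 41
f 42 44 38
f 40 44 39
f 43 41 39
f 39 44 43
f 43 42 41
f 44 42 43
f 46 45 49
f 46 49 47
f 47 49 50
f 47 50 48
f 49 45 51
f 49 51 50
f 50 51 52
f 50 52 48
f 51 45 53
f 51 53 52
f 52 53 54
f 52 54 48
f 53 45 55
f 53 55 54
f 54 55 56
f 54 56 48
f 55 45 57
f 55 57 56
f 56 57 58
f 56 58 48
f 57 45 59
f 57 59 58
f 58 59 60
f 58 60 48
f 59 45 61
f 59 61 60
f 60 61 62
f 60 62 48
f 61 45 63
f 61 63 62
f 62 63 64
f 62 64 48
f 63 45 65
f 63 65 64
f 64 65 66
f 64 66 48
f 65 45 67
f 65 67 66
f 66 67 68
f 66 68 48
f 67 45 69
f 67 69 68
f 68 69 70
f 68 70 48
f 69 45 46
f 69 46 70
f 70 46 47
f 70 47 48



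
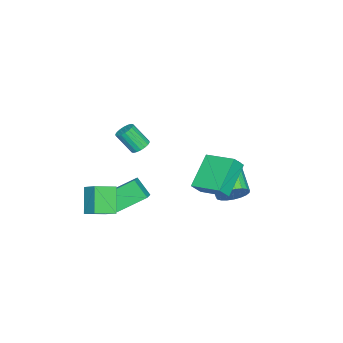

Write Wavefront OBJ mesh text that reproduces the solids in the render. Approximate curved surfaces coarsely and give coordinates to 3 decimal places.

v 2.295 -3.337 -0.366
v 2.743 -2.51 0.261
v 1.409 -2.551 -0.767
v 1.857 -1.725 -0.14
v 3.263 -2.895 -1.64
v 3.711 -2.069 -1.013
v 2.377 -2.11 -2.041
v 2.825 -1.283 -1.414
v 1.212 -0.652 2.818
v 1.516 -0.262 3.081
v 1.632 -1.098 4.185
v 1.328 -1.488 3.922
v 1.283 -0.206 3.148
v 1.399 -1.042 4.253
v 1.036 -0.237 3.15
v 1.152 -1.073 4.255
v 0.824 -0.351 3.086
v 0.94 -1.187 4.191
v 0.688 -0.524 2.969
v 0.804 -1.36 4.074
v 0.657 -0.723 2.822
v 0.773 -1.559 3.927
v 0.735 -0.908 2.674
v 0.851 -1.744 3.779
v 0.908 -1.042 2.555
v 1.024 -1.878 3.659
v 1.141 -1.098 2.487
v 1.257 -1.934 3.592
v 1.388 -1.067 2.485
v 1.504 -1.903 3.59
v 1.6 -0.953 2.549
v 1.716 -1.789 3.654
v 1.736 -0.78 2.666
v 1.852 -1.616 3.771
v 1.767 -0.581 2.813
v 1.883 -1.417 3.918
v 1.689 -0.396 2.961
v 1.805 -1.232 4.066
v 0.076 -0.67 -1.693
v -0.17 -1.51 -0.759
v 0.842 -0.484 -1.324
v 0.595 -1.324 -0.39
v 0.885 -2.016 -2.69
v 0.638 -2.856 -1.756
v 1.65 -1.83 -2.321
v 1.404 -2.67 -1.387
v -2.879 2.745 -2.676
v -2.213 2.154 -2.443
v -3.535 1.064 -1.431
v -4.201 1.655 -1.664
v -2.201 2.406 -2.156
v -3.522 1.316 -1.143
v -2.305 2.716 -1.958
v -3.627 1.626 -0.945
v -2.509 3.032 -1.884
v -3.831 1.942 -0.872
v -2.777 3.297 -1.948
v -4.098 2.208 -0.935
v -3.062 3.468 -2.137
v -4.384 2.378 -1.125
v -3.316 3.513 -2.42
v -4.638 2.423 -1.407
v -3.494 3.425 -2.747
v -4.816 2.336 -1.734
v -3.566 3.22 -3.061
v -4.888 2.13 -2.049
v -3.519 2.933 -3.31
v -4.841 1.843 -2.297
v -3.362 2.613 -3.448
v -4.684 1.523 -2.436
v -3.121 2.316 -3.453
v -4.443 1.226 -2.441
v -2.838 2.093 -3.324
v -4.16 1.003 -2.312
v -2.562 1.983 -3.083
v -3.884 0.893 -2.07
v -2.341 2.004 -2.771
v -3.663 0.915 -1.759
v -0.742 2.611 1.426
v -0.241 2.302 2.121
v -0.32 4.321 1.882
v 0.181 4.013 2.576
v 0.959 2.527 0.164
v 1.46 2.219 0.858
v 1.381 4.238 0.619
v 1.882 3.929 1.314
f 2 4 1
f 5 2 1
f 1 4 3
f 3 5 1
f 2 8 4
f 6 2 5
f 6 8 2
f 4 8 3
f 7 5 3
f 3 8 7
f 7 6 5
f 8 6 7
f 10 9 13
f 10 13 11
f 11 13 14
f 11 14 12
f 13 9 15
f 13 15 14
f 14 15 16
f 14 16 12
f 15 9 17
f 15 17 16
f 16 17 18
f 16 18 12
f 17 9 19
f 17 19 18
f 18 19 20
f 18 20 12
f 19 9 21
f 19 21 20
f 20 21 22
f 20 22 12
f 21 9 23
f 21 23 22
f 22 23 24
f 22 24 12
f 23 9 25
f 23 25 24
f 24 25 26
f 24 26 12
f 25 9 27
f 25 27 26
f 26 27 28
f 26 28 12
f 27 9 29
f 27 29 28
f 28 29 30
f 28 30 12
f 29 9 31
f 29 31 30
f 30 31 32
f 30 32 12
f 31 9 33
f 31 33 32
f 32 33 34
f 32 34 12
f 33 9 35
f 33 35 34
f 34 35 36
f 34 36 12
f 35 9 37
f 35 37 36
f 36 37 38
f 36 38 12
f 37 9 10
f 37 10 38
f 38 10 11
f 38 11 12
f 40 42 39
f 43 40 39
f 39 42 41
f 41 43 39
f 40 46 42
f 44 40 43
f 44 46 40
f 42 46 41
f 45 43 41
f 41 46 45
f 45 44 43
f 46 44 45
f 48 47 51
f 48 51 49
f 49 51 52
f 49 52 50
f 51 47 53
f 51 53 52
f 52 53 54
f 52 54 50
f 53 47 55
f 53 55 54
f 54 55 56
f 54 56 50
f 55 47 57
f 55 57 56
f 56 57 58
f 56 58 50
f 57 47 59
f 57 59 58
f 58 59 60
f 58 60 50
f 59 47 61
f 59 61 60
f 60 61 62
f 60 62 50
f 61 47 63
f 61 63 62
f 62 63 64
f 62 64 50
f 63 47 65
f 63 65 64
f 64 65 66
f 64 66 50
f 65 47 67
f 65 67 66
f 66 67 68
f 66 68 50
f 67 47 69
f 67 69 68
f 68 69 70
f 68 70 50
f 69 47 71
f 69 71 70
f 70 71 72
f 70 72 50
f 71 47 73
f 71 73 72
f 72 73 74
f 72 74 50
f 73 47 75
f 73 75 74
f 74 75 76
f 74 76 50
f 75 47 77
f 75 77 76
f 76 77 78
f 76 78 50
f 77 47 48
f 77 48 78
f 78 48 49
f 78 49 50
f 80 82 79
f 83 80 79
f 79 82 81
f 81 83 79
f 80 86 82
f 84 80 83
f 84 86 80
f 82 86 81
f 85 83 81
f 81 86 85
f 85 84 83
f 86 84 85



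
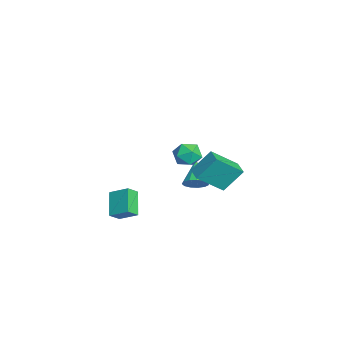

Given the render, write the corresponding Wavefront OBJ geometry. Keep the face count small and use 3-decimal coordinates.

v -2.549 3.943 -2.393
v -2.218 2.388 -1.052
v -2.686 5.06 -1.066
v -2.355 3.505 0.276
v -1.565 4.115 -2.436
v -1.234 2.56 -1.094
v -1.702 5.232 -1.108
v -1.371 3.677 0.233
v -3.224 2.786 -2.889
v -2.777 2.803 -2.274
v -4.656 2.994 -1.851
v -2.814 3.208 -2.407
v -2.982 3.479 -2.693
v -3.226 3.531 -3.041
v -3.47 3.346 -3.34
v -3.636 2.983 -3.496
v -3.671 2.558 -3.459
v -3.564 2.205 -3.241
v -3.349 2.037 -2.911
v -3.095 2.107 -2.574
v -2.881 2.392 -2.336
v 1.86 -1.911 -0.067
v 2.397 -0.989 0.523
v 3.111 -2.04 -1.006
v 3.649 -1.117 -0.416
v 2.211 -2.463 0.476
v 2.749 -1.54 1.066
v 3.463 -2.591 -0.463
v 4 -1.669 0.127
v 2.801 1.414 4.221
v 3.361 1.975 4.504
v 3.739 0.905 3.376
v 4.299 1.466 3.659
v 4.036 0.844 4.161
v 3.457 1.159 4.683
v 3.643 1.721 3.197
v 3.064 2.036 3.719
v 3.881 2.165 3.871
v 4.124 1.623 4.467
v 2.976 1.257 3.413
v 3.219 0.715 4.009
f 2 4 1
f 5 2 1
f 1 4 3
f 3 5 1
f 2 8 4
f 6 2 5
f 6 8 2
f 4 8 3
f 7 5 3
f 3 8 7
f 7 6 5
f 8 6 7
f 10 9 12
f 10 12 11
f 12 9 13
f 12 13 11
f 13 9 14
f 13 14 11
f 14 9 15
f 14 15 11
f 15 9 16
f 15 16 11
f 16 9 17
f 16 17 11
f 17 9 18
f 17 18 11
f 18 9 19
f 18 19 11
f 19 9 20
f 19 20 11
f 20 9 21
f 20 21 11
f 21 9 10
f 21 10 11
f 23 25 22
f 26 23 22
f 22 25 24
f 24 26 22
f 23 29 25
f 27 23 26
f 27 29 23
f 25 29 24
f 28 26 24
f 24 29 28
f 28 27 26
f 29 27 28
f 30 41 35
f 30 35 31
f 30 31 37
f 30 37 40
f 30 40 41
f 31 35 39
f 35 41 34
f 41 40 32
f 40 37 36
f 37 31 38
f 33 39 34
f 33 34 32
f 33 32 36
f 33 36 38
f 33 38 39
f 34 39 35
f 32 34 41
f 36 32 40
f 38 36 37
f 39 38 31



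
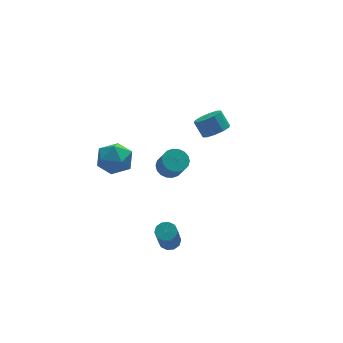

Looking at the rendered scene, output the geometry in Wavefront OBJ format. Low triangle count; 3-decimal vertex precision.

v -1.133 -2.653 -4.661
v -0.61 -2.52 -4.45
v -1.103 -3.314 -2.727
v -1.627 -3.447 -2.939
v -0.829 -2.244 -4.385
v -1.322 -3.038 -2.663
v -1.164 -2.124 -4.426
v -1.658 -2.918 -2.704
v -1.488 -2.206 -4.557
v -1.981 -3 -2.834
v -1.676 -2.459 -4.727
v -2.169 -3.253 -3.005
v -1.657 -2.786 -4.873
v -2.15 -3.58 -3.15
v -1.438 -3.062 -4.937
v -1.931 -3.856 -3.215
v -1.102 -3.182 -4.896
v -1.596 -3.976 -3.174
v -0.779 -3.1 -4.766
v -1.272 -3.894 -3.043
v -0.591 -2.847 -4.595
v -1.084 -3.641 -2.873
v -2.731 3.916 -3.681
v -1.895 4.638 -3.685
v -1.745 2.782 -2.715
v -0.909 3.504 -2.719
v -1.829 3.727 -2.15
v -2.438 4.428 -2.747
v -1.202 2.992 -3.653
v -1.811 3.693 -4.25
v -0.951 4.067 -3.668
v -1.338 4.521 -2.739
v -2.302 2.899 -3.661
v -2.689 3.353 -2.732
v 0.926 2.799 -3.993
v 1.307 3.349 -3.654
v 1.375 2.571 -2.468
v 0.994 2.021 -2.807
v 0.989 3.426 -3.586
v 1.057 2.647 -2.4
v 0.659 3.378 -3.598
v 0.727 2.6 -2.412
v 0.382 3.216 -3.688
v 0.45 2.438 -2.502
v 0.212 2.971 -3.839
v 0.28 2.193 -2.653
v 0.184 2.692 -4.021
v 0.252 1.914 -2.835
v 0.303 2.435 -4.196
v 0.371 1.656 -3.01
v 0.545 2.249 -4.332
v 0.613 1.471 -3.146
v 0.863 2.173 -4.4
v 0.931 1.394 -3.214
v 1.193 2.22 -4.388
v 1.261 1.442 -3.202
v 1.47 2.382 -4.298
v 1.538 1.604 -3.112
v 1.64 2.627 -4.147
v 1.708 1.849 -2.961
v 1.668 2.906 -3.965
v 1.736 2.128 -2.779
v 1.549 3.164 -3.79
v 1.617 2.385 -2.604
v 2.693 0.62 0.247
v 3.372 1.016 0.175
v 3.107 1.617 0.982
v 2.427 1.22 1.053
v 3.037 1.239 -0.101
v 2.772 1.84 0.705
v 2.571 1.226 -0.245
v 2.306 1.827 0.562
v 2.151 0.981 -0.2
v 1.886 1.582 0.606
v 1.938 0.598 0.015
v 1.673 1.199 0.821
v 2.013 0.223 0.318
v 1.748 0.824 1.125
v 2.348 -0 0.595
v 2.083 0.601 1.401
v 2.814 0.013 0.738
v 2.549 0.614 1.545
v 3.234 0.258 0.694
v 2.969 0.859 1.5
v 3.447 0.641 0.479
v 3.182 1.242 1.285
f 2 1 5
f 2 5 3
f 3 5 6
f 3 6 4
f 5 1 7
f 5 7 6
f 6 7 8
f 6 8 4
f 7 1 9
f 7 9 8
f 8 9 10
f 8 10 4
f 9 1 11
f 9 11 10
f 10 11 12
f 10 12 4
f 11 1 13
f 11 13 12
f 12 13 14
f 12 14 4
f 13 1 15
f 13 15 14
f 14 15 16
f 14 16 4
f 15 1 17
f 15 17 16
f 16 17 18
f 16 18 4
f 17 1 19
f 17 19 18
f 18 19 20
f 18 20 4
f 19 1 21
f 19 21 20
f 20 21 22
f 20 22 4
f 21 1 2
f 21 2 22
f 22 2 3
f 22 3 4
f 23 34 28
f 23 28 24
f 23 24 30
f 23 30 33
f 23 33 34
f 24 28 32
f 28 34 27
f 34 33 25
f 33 30 29
f 30 24 31
f 26 32 27
f 26 27 25
f 26 25 29
f 26 29 31
f 26 31 32
f 27 32 28
f 25 27 34
f 29 25 33
f 31 29 30
f 32 31 24
f 36 35 39
f 36 39 37
f 37 39 40
f 37 40 38
f 39 35 41
f 39 41 40
f 40 41 42
f 40 42 38
f 41 35 43
f 41 43 42
f 42 43 44
f 42 44 38
f 43 35 45
f 43 45 44
f 44 45 46
f 44 46 38
f 45 35 47
f 45 47 46
f 46 47 48
f 46 48 38
f 47 35 49
f 47 49 48
f 48 49 50
f 48 50 38
f 49 35 51
f 49 51 50
f 50 51 52
f 50 52 38
f 51 35 53
f 51 53 52
f 52 53 54
f 52 54 38
f 53 35 55
f 53 55 54
f 54 55 56
f 54 56 38
f 55 35 57
f 55 57 56
f 56 57 58
f 56 58 38
f 57 35 59
f 57 59 58
f 58 59 60
f 58 60 38
f 59 35 61
f 59 61 60
f 60 61 62
f 60 62 38
f 61 35 63
f 61 63 62
f 62 63 64
f 62 64 38
f 63 35 36
f 63 36 64
f 64 36 37
f 64 37 38
f 66 65 69
f 66 69 67
f 67 69 70
f 67 70 68
f 69 65 71
f 69 71 70
f 70 71 72
f 70 72 68
f 71 65 73
f 71 73 72
f 72 73 74
f 72 74 68
f 73 65 75
f 73 75 74
f 74 75 76
f 74 76 68
f 75 65 77
f 75 77 76
f 76 77 78
f 76 78 68
f 77 65 79
f 77 79 78
f 78 79 80
f 78 80 68
f 79 65 81
f 79 81 80
f 80 81 82
f 80 82 68
f 81 65 83
f 81 83 82
f 82 83 84
f 82 84 68
f 83 65 85
f 83 85 84
f 84 85 86
f 84 86 68
f 85 65 66
f 85 66 86
f 86 66 67
f 86 67 68



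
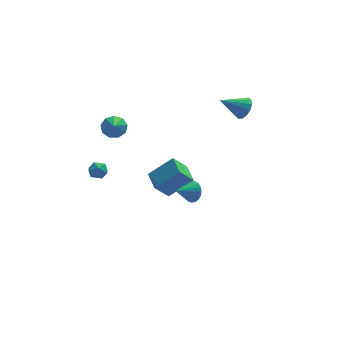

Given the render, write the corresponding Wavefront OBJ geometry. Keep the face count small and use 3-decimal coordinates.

v 4.421 2.391 3.33
v 4.771 2.785 3.919
v 3.019 2.289 4.23
v 4.6 3.074 3.686
v 4.381 3.18 3.357
v 4.173 3.075 3.021
v 4.031 2.787 2.768
v 3.994 2.393 2.665
v 4.072 1.998 2.74
v 4.243 1.709 2.974
v 4.462 1.603 3.302
v 4.67 1.708 3.638
v 4.811 1.996 3.892
v 4.848 2.39 3.994
v -0.888 1.26 -2.14
v 0.565 1.279 -0.932
v -1.059 2.638 -1.957
v 0.395 2.657 -0.749
v -0.035 1.503 -3.171
v 1.419 1.522 -1.963
v -0.205 2.881 -2.988
v 1.248 2.9 -1.78
v -2.968 2.707 2.328
v -2.205 2.684 2.428
v -3.112 1.653 3.192
v -2.424 3.006 2.783
v -2.897 3.187 2.925
v -3.404 3.144 2.788
v -3.707 2.896 2.435
v -3.664 2.559 2.033
v -3.295 2.291 1.768
v -2.774 2.218 1.765
v -2.343 2.373 2.026
v -3.972 2.831 -1.624
v -3.408 2.639 -1.334
v -4.532 2.241 -0.926
v -3.968 2.049 -0.636
v -4.171 2.678 -0.582
v -3.825 3.042 -1.014
v -4.115 1.838 -1.246
v -3.769 2.202 -1.678
v -3.496 2.026 -1.101
v -3.531 2.545 -0.69
v -4.409 2.335 -1.57
v -4.444 2.854 -1.159
v 0.677 -2.52 0.285
v 1.085 -2.772 0.808
v -0.337 -2.98 0.855
v 1.018 -2.502 0.907
v 0.892 -2.235 0.898
v 0.729 -2.017 0.783
v 0.557 -1.887 0.582
v 0.405 -1.866 0.33
v 0.301 -1.958 0.07
v 0.261 -2.147 -0.153
v 0.293 -2.401 -0.301
v 0.392 -2.676 -0.347
v 0.54 -2.923 -0.283
v 0.711 -3.101 -0.122
v 0.877 -3.179 0.11
v 1.008 -3.142 0.372
v 1.081 -2.998 0.619
f 2 1 4
f 2 4 3
f 4 1 5
f 4 5 3
f 5 1 6
f 5 6 3
f 6 1 7
f 6 7 3
f 7 1 8
f 7 8 3
f 8 1 9
f 8 9 3
f 9 1 10
f 9 10 3
f 10 1 11
f 10 11 3
f 11 1 12
f 11 12 3
f 12 1 13
f 12 13 3
f 13 1 14
f 13 14 3
f 14 1 2
f 14 2 3
f 16 18 15
f 19 16 15
f 15 18 17
f 17 19 15
f 16 22 18
f 20 16 19
f 20 22 16
f 18 22 17
f 21 19 17
f 17 22 21
f 21 20 19
f 22 20 21
f 24 23 26
f 24 26 25
f 26 23 27
f 26 27 25
f 27 23 28
f 27 28 25
f 28 23 29
f 28 29 25
f 29 23 30
f 29 30 25
f 30 23 31
f 30 31 25
f 31 23 32
f 31 32 25
f 32 23 33
f 32 33 25
f 33 23 24
f 33 24 25
f 34 45 39
f 34 39 35
f 34 35 41
f 34 41 44
f 34 44 45
f 35 39 43
f 39 45 38
f 45 44 36
f 44 41 40
f 41 35 42
f 37 43 38
f 37 38 36
f 37 36 40
f 37 40 42
f 37 42 43
f 38 43 39
f 36 38 45
f 40 36 44
f 42 40 41
f 43 42 35
f 47 46 49
f 47 49 48
f 49 46 50
f 49 50 48
f 50 46 51
f 50 51 48
f 51 46 52
f 51 52 48
f 52 46 53
f 52 53 48
f 53 46 54
f 53 54 48
f 54 46 55
f 54 55 48
f 55 46 56
f 55 56 48
f 56 46 57
f 56 57 48
f 57 46 58
f 57 58 48
f 58 46 59
f 58 59 48
f 59 46 60
f 59 60 48
f 60 46 61
f 60 61 48
f 61 46 62
f 61 62 48
f 62 46 47
f 62 47 48



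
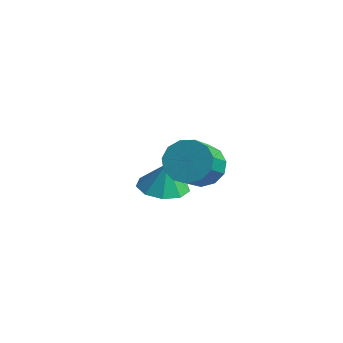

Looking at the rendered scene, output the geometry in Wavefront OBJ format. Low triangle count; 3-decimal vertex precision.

v -3.394 2.196 -4.117
v -2.792 1.293 -4.018
v -3.326 2.384 -2.823
v -2.35 1.883 -4.127
v -2.396 2.62 -4.231
v -2.91 3.159 -4.282
v -3.65 3.247 -4.256
v -4.27 2.843 -4.165
v -4.481 2.137 -4.052
v -4.183 1.459 -3.969
v -3.516 1.125 -3.956
v -0.11 -0.101 0.051
v 0.844 0.004 -0.088
v 1.185 -1.415 1.191
v 0.23 -1.519 1.329
v 0.71 0.34 0.322
v 1.051 -1.078 1.6
v 0.316 0.537 0.645
v 0.656 -0.882 1.923
v -0.214 0.531 0.779
v 0.126 -0.887 2.058
v -0.711 0.325 0.682
v -0.37 -1.094 1.961
v -1.017 -0.017 0.385
v -0.676 -1.435 1.664
v -1.035 -0.385 -0.019
v -0.695 -1.804 1.26
v -0.76 -0.663 -0.4
v -0.419 -2.081 0.879
v -0.278 -0.762 -0.639
v 0.062 -2.181 0.64
v 0.257 -0.652 -0.658
v 0.597 -2.07 0.62
v 0.675 -0.366 -0.453
v 1.016 -1.785 0.826
f 2 1 4
f 2 4 3
f 4 1 5
f 4 5 3
f 5 1 6
f 5 6 3
f 6 1 7
f 6 7 3
f 7 1 8
f 7 8 3
f 8 1 9
f 8 9 3
f 9 1 10
f 9 10 3
f 10 1 11
f 10 11 3
f 11 1 2
f 11 2 3
f 13 12 16
f 13 16 14
f 14 16 17
f 14 17 15
f 16 12 18
f 16 18 17
f 17 18 19
f 17 19 15
f 18 12 20
f 18 20 19
f 19 20 21
f 19 21 15
f 20 12 22
f 20 22 21
f 21 22 23
f 21 23 15
f 22 12 24
f 22 24 23
f 23 24 25
f 23 25 15
f 24 12 26
f 24 26 25
f 25 26 27
f 25 27 15
f 26 12 28
f 26 28 27
f 27 28 29
f 27 29 15
f 28 12 30
f 28 30 29
f 29 30 31
f 29 31 15
f 30 12 32
f 30 32 31
f 31 32 33
f 31 33 15
f 32 12 34
f 32 34 33
f 33 34 35
f 33 35 15
f 34 12 13
f 34 13 35
f 35 13 14
f 35 14 15



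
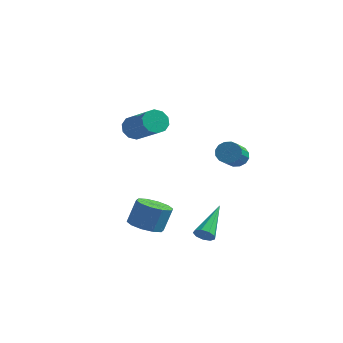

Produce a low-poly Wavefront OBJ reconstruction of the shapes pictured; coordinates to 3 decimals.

v 2.41 3.084 -1.073
v 2.967 2.964 -1.365
v 3.167 1.637 -0.44
v 2.61 1.756 -0.147
v 3.045 3.156 -1.106
v 3.245 1.829 -0.181
v 2.953 3.328 -0.839
v 3.153 2.001 0.086
v 2.716 3.435 -0.634
v 2.916 2.108 0.291
v 2.397 3.448 -0.547
v 2.596 2.121 0.378
v 2.081 3.363 -0.6
v 2.281 2.036 0.325
v 1.853 3.203 -0.78
v 2.053 1.876 0.145
v 1.775 3.011 -1.039
v 1.975 1.684 -0.114
v 1.867 2.839 -1.306
v 2.067 1.512 -0.381
v 2.104 2.732 -1.511
v 2.304 1.405 -0.586
v 2.424 2.719 -1.598
v 2.623 1.392 -0.673
v 2.739 2.804 -1.545
v 2.939 1.477 -0.62
v -1.286 -0.037 1.412
v -1.045 -0.357 0.851
v 0.468 -1.244 2.006
v 0.226 -0.923 2.568
v -0.848 0.02 0.882
v 0.665 -0.867 2.038
v -0.819 0.376 1.116
v 0.694 -0.511 2.272
v -0.968 0.573 1.464
v 0.545 -0.313 2.619
v -1.239 0.538 1.791
v 0.274 -0.349 2.946
v -1.528 0.284 1.974
v -0.015 -0.603 3.129
v -1.725 -0.093 1.942
v -0.212 -0.98 3.098
v -1.754 -0.449 1.708
v -0.241 -1.336 2.864
v -1.605 -0.647 1.361
v -0.092 -1.533 2.516
v -1.334 -0.611 1.034
v 0.179 -1.498 2.189
v 2.779 -1.194 -4.086
v 2.985 -0.955 -4.524
v 2.701 0.654 -3.114
v 2.617 -0.96 -4.545
v 2.324 -1.074 -4.351
v 2.244 -1.245 -4.033
v 2.415 -1.392 -3.74
v 2.756 -1.446 -3.609
v 3.108 -1.383 -3.701
v 3.306 -1.231 -3.974
v 3.258 -1.062 -4.299
v 0.512 -2.601 -3.313
v 1.18 -3.167 -3.217
v 1.415 -2.684 -2.011
v 0.748 -2.119 -2.107
v 1.376 -2.71 -3.438
v 1.612 -2.228 -2.232
v 1.243 -2.212 -3.611
v 1.479 -1.73 -2.405
v 0.831 -1.863 -3.67
v 1.066 -1.381 -2.464
v 0.297 -1.795 -3.593
v 0.532 -1.313 -2.387
v -0.155 -2.036 -3.409
v 0.08 -1.553 -2.203
v -0.352 -2.492 -3.188
v -0.116 -2.01 -1.982
v -0.219 -2.99 -3.015
v 0.017 -2.508 -1.809
v 0.194 -3.339 -2.956
v 0.429 -2.857 -1.75
v 0.728 -3.407 -3.033
v 0.963 -2.925 -1.827
f 2 1 5
f 2 5 3
f 3 5 6
f 3 6 4
f 5 1 7
f 5 7 6
f 6 7 8
f 6 8 4
f 7 1 9
f 7 9 8
f 8 9 10
f 8 10 4
f 9 1 11
f 9 11 10
f 10 11 12
f 10 12 4
f 11 1 13
f 11 13 12
f 12 13 14
f 12 14 4
f 13 1 15
f 13 15 14
f 14 15 16
f 14 16 4
f 15 1 17
f 15 17 16
f 16 17 18
f 16 18 4
f 17 1 19
f 17 19 18
f 18 19 20
f 18 20 4
f 19 1 21
f 19 21 20
f 20 21 22
f 20 22 4
f 21 1 23
f 21 23 22
f 22 23 24
f 22 24 4
f 23 1 25
f 23 25 24
f 24 25 26
f 24 26 4
f 25 1 2
f 25 2 26
f 26 2 3
f 26 3 4
f 28 27 31
f 28 31 29
f 29 31 32
f 29 32 30
f 31 27 33
f 31 33 32
f 32 33 34
f 32 34 30
f 33 27 35
f 33 35 34
f 34 35 36
f 34 36 30
f 35 27 37
f 35 37 36
f 36 37 38
f 36 38 30
f 37 27 39
f 37 39 38
f 38 39 40
f 38 40 30
f 39 27 41
f 39 41 40
f 40 41 42
f 40 42 30
f 41 27 43
f 41 43 42
f 42 43 44
f 42 44 30
f 43 27 45
f 43 45 44
f 44 45 46
f 44 46 30
f 45 27 47
f 45 47 46
f 46 47 48
f 46 48 30
f 47 27 28
f 47 28 48
f 48 28 29
f 48 29 30
f 50 49 52
f 50 52 51
f 52 49 53
f 52 53 51
f 53 49 54
f 53 54 51
f 54 49 55
f 54 55 51
f 55 49 56
f 55 56 51
f 56 49 57
f 56 57 51
f 57 49 58
f 57 58 51
f 58 49 59
f 58 59 51
f 59 49 50
f 59 50 51
f 61 60 64
f 61 64 62
f 62 64 65
f 62 65 63
f 64 60 66
f 64 66 65
f 65 66 67
f 65 67 63
f 66 60 68
f 66 68 67
f 67 68 69
f 67 69 63
f 68 60 70
f 68 70 69
f 69 70 71
f 69 71 63
f 70 60 72
f 70 72 71
f 71 72 73
f 71 73 63
f 72 60 74
f 72 74 73
f 73 74 75
f 73 75 63
f 74 60 76
f 74 76 75
f 75 76 77
f 75 77 63
f 76 60 78
f 76 78 77
f 77 78 79
f 77 79 63
f 78 60 80
f 78 80 79
f 79 80 81
f 79 81 63
f 80 60 61
f 80 61 81
f 81 61 62
f 81 62 63



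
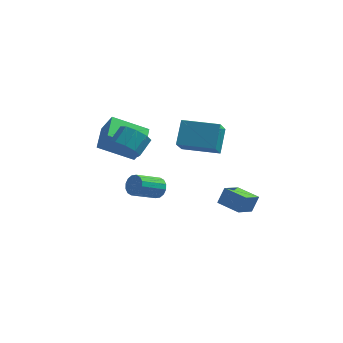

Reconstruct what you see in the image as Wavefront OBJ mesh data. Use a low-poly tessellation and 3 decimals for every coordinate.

v -1.153 0.346 -0.802
v -0.888 0.464 -0.3
v -1.841 -0.389 0.404
v -2.107 -0.506 -0.098
v -1.098 0.676 -0.328
v -2.051 -0.177 0.376
v -1.324 0.8 -0.483
v -2.277 -0.053 0.221
v -1.503 0.802 -0.724
v -2.456 -0.051 -0.019
v -1.589 0.682 -0.985
v -2.542 -0.17 -0.281
v -1.559 0.472 -1.198
v -2.512 -0.38 -0.493
v -1.419 0.229 -1.304
v -2.372 -0.624 -0.6
v -1.209 0.017 -1.276
v -2.162 -0.836 -0.572
v -0.983 -0.107 -1.121
v -1.936 -0.96 -0.417
v -0.804 -0.109 -0.881
v -1.757 -0.962 -0.176
v -0.718 0.01 -0.619
v -1.671 -0.842 0.085
v -0.748 0.22 -0.407
v -1.701 -0.632 0.298
v -0.144 -0.692 2.991
v -0.059 0.272 3.975
v -0.043 0.28 2.031
v 0.042 1.244 3.015
v 1.638 -0.864 3.005
v 1.723 0.1 3.989
v 1.739 0.108 2.045
v 1.824 1.072 3.029
v -2.361 1.043 0.518
v -4.044 0.767 1.376
v -2.415 2.441 0.859
v -4.099 2.165 1.717
v -1.801 0.815 1.543
v -3.485 0.539 2.401
v -1.856 2.213 1.884
v -3.539 1.937 2.742
v -2.449 -0.796 2.5
v -1.883 -0.67 1.949
v -1.505 0.082 2.509
v -2.071 -0.044 3.06
v -2.324 -0.365 1.838
v -1.946 0.386 2.397
v -2.823 -0.262 2.036
v -2.445 0.489 2.596
v -3.147 -0.409 2.452
v -2.77 0.343 3.011
v -3.145 -0.736 2.89
v -2.767 0.015 3.45
v -2.817 -1.092 3.146
v -2.439 -0.34 3.706
v -2.316 -1.309 3.1
v -1.939 -0.557 3.659
v -1.878 -1.285 2.773
v -1.5 -0.534 3.332
v -1.707 -1.033 2.318
v -1.329 -0.282 2.878
v 1.341 2.316 -2.985
v 1.625 2.67 -2.174
v 1.857 3.313 -3.6
v 2.141 3.667 -2.788
v 2.419 1.693 -3.092
v 2.703 2.047 -2.28
v 2.935 2.69 -3.706
v 3.219 3.044 -2.895
f 2 1 5
f 2 5 3
f 3 5 6
f 3 6 4
f 5 1 7
f 5 7 6
f 6 7 8
f 6 8 4
f 7 1 9
f 7 9 8
f 8 9 10
f 8 10 4
f 9 1 11
f 9 11 10
f 10 11 12
f 10 12 4
f 11 1 13
f 11 13 12
f 12 13 14
f 12 14 4
f 13 1 15
f 13 15 14
f 14 15 16
f 14 16 4
f 15 1 17
f 15 17 16
f 16 17 18
f 16 18 4
f 17 1 19
f 17 19 18
f 18 19 20
f 18 20 4
f 19 1 21
f 19 21 20
f 20 21 22
f 20 22 4
f 21 1 23
f 21 23 22
f 22 23 24
f 22 24 4
f 23 1 25
f 23 25 24
f 24 25 26
f 24 26 4
f 25 1 2
f 25 2 26
f 26 2 3
f 26 3 4
f 28 30 27
f 31 28 27
f 27 30 29
f 29 31 27
f 28 34 30
f 32 28 31
f 32 34 28
f 30 34 29
f 33 31 29
f 29 34 33
f 33 32 31
f 34 32 33
f 36 38 35
f 39 36 35
f 35 38 37
f 37 39 35
f 36 42 38
f 40 36 39
f 40 42 36
f 38 42 37
f 41 39 37
f 37 42 41
f 41 40 39
f 42 40 41
f 44 43 47
f 44 47 45
f 45 47 48
f 45 48 46
f 47 43 49
f 47 49 48
f 48 49 50
f 48 50 46
f 49 43 51
f 49 51 50
f 50 51 52
f 50 52 46
f 51 43 53
f 51 53 52
f 52 53 54
f 52 54 46
f 53 43 55
f 53 55 54
f 54 55 56
f 54 56 46
f 55 43 57
f 55 57 56
f 56 57 58
f 56 58 46
f 57 43 59
f 57 59 58
f 58 59 60
f 58 60 46
f 59 43 61
f 59 61 60
f 60 61 62
f 60 62 46
f 61 43 44
f 61 44 62
f 62 44 45
f 62 45 46
f 64 66 63
f 67 64 63
f 63 66 65
f 65 67 63
f 64 70 66
f 68 64 67
f 68 70 64
f 66 70 65
f 69 67 65
f 65 70 69
f 69 68 67
f 70 68 69



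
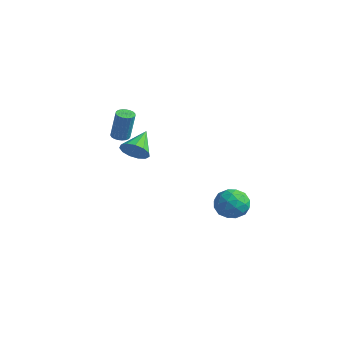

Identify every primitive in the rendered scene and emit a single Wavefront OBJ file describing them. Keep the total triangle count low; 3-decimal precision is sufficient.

v -1.926 -3.574 2.863
v -1.435 -3.846 2.766
v -1.023 -3.778 4.66
v -1.514 -3.506 4.757
v -1.37 -3.619 2.744
v -0.959 -3.551 4.638
v -1.402 -3.384 2.742
v -0.99 -3.316 4.637
v -1.524 -3.182 2.761
v -1.113 -3.114 4.656
v -1.716 -3.048 2.798
v -1.304 -2.98 4.693
v -1.944 -3.005 2.846
v -1.532 -2.936 4.741
v -2.169 -3.06 2.897
v -1.757 -2.992 4.792
v -2.352 -3.204 2.942
v -1.94 -3.136 4.837
v -2.461 -3.412 2.973
v -2.049 -3.344 4.868
v -2.478 -3.648 2.985
v -2.066 -3.58 4.88
v -2.399 -3.871 2.976
v -1.987 -3.803 4.871
v -2.238 -4.043 2.947
v -1.826 -3.975 4.842
v -2.024 -4.134 2.904
v -1.612 -4.066 4.799
v -1.792 -4.128 2.854
v -1.38 -4.06 4.748
v -1.584 -4.026 2.805
v -1.172 -3.958 4.699
v 0.056 3.193 -3.349
v 0.882 3.577 -4.08
v 0.858 1.483 -3.34
v 1.684 1.867 -4.071
v 1.651 2.256 -2.971
v 1.155 3.312 -2.976
v 0.585 1.748 -4.444
v 0.089 2.804 -4.449
v 1.208 2.683 -4.756
v 1.868 2.997 -3.846
v -0.128 2.063 -3.574
v 0.532 2.377 -2.664
v 0.398 3.535 -3.715
v 1.342 1.525 -3.705
v 1.322 1.754 -3.058
v 1.808 1.979 -3.487
v 0.559 3.38 -3.067
v 1.045 3.605 -3.496
v 1.497 2.829 -2.844
v 0.695 1.455 -3.924
v 1.181 1.68 -4.353
v -0.068 3.081 -3.933
v 0.418 3.306 -4.362
v 0.243 2.231 -4.576
v 1.076 3.235 -4.542
v 1.547 2.23 -4.537
v 0.901 2.16 -4.756
v 0.61 2.781 -4.759
v 1.463 3.42 -4.007
v 1.935 2.415 -4.002
v 1.916 2.644 -3.355
v 1.624 3.265 -3.358
v 1.655 2.895 -4.405
v -0.195 2.645 -3.418
v 0.277 1.64 -3.413
v 0.116 1.795 -4.062
v -0.176 2.416 -4.065
v 0.193 2.83 -2.883
v 0.664 1.825 -2.878
v 1.13 2.279 -2.661
v 0.839 2.9 -2.664
v 0.085 2.165 -3.015
v 0.671 -4.681 2.953
v 1.335 -4.159 2.615
v 0.049 -3.299 3.867
v 0.942 -4.12 2.289
v 0.462 -4.26 2.174
v 0.048 -4.533 2.306
v -0.167 -4.853 2.643
v -0.117 -5.119 3.079
v 0.184 -5.245 3.475
v 0.639 -5.193 3.705
v 1.104 -4.978 3.696
v 1.432 -4.669 3.452
v 1.518 -4.363 3.049
f 2 1 5
f 2 5 3
f 3 5 6
f 3 6 4
f 5 1 7
f 5 7 6
f 6 7 8
f 6 8 4
f 7 1 9
f 7 9 8
f 8 9 10
f 8 10 4
f 9 1 11
f 9 11 10
f 10 11 12
f 10 12 4
f 11 1 13
f 11 13 12
f 12 13 14
f 12 14 4
f 13 1 15
f 13 15 14
f 14 15 16
f 14 16 4
f 15 1 17
f 15 17 16
f 16 17 18
f 16 18 4
f 17 1 19
f 17 19 18
f 18 19 20
f 18 20 4
f 19 1 21
f 19 21 20
f 20 21 22
f 20 22 4
f 21 1 23
f 21 23 22
f 22 23 24
f 22 24 4
f 23 1 25
f 23 25 24
f 24 25 26
f 24 26 4
f 25 1 27
f 25 27 26
f 26 27 28
f 26 28 4
f 27 1 29
f 27 29 28
f 28 29 30
f 28 30 4
f 29 1 31
f 29 31 30
f 30 31 32
f 30 32 4
f 31 1 2
f 31 2 32
f 32 2 3
f 32 3 4
f 33 70 49
f 70 44 73
f 49 73 38
f 70 73 49
f 33 49 45
f 49 38 50
f 45 50 34
f 49 50 45
f 33 45 54
f 45 34 55
f 54 55 40
f 45 55 54
f 33 54 66
f 54 40 69
f 66 69 43
f 54 69 66
f 33 66 70
f 66 43 74
f 70 74 44
f 66 74 70
f 34 50 61
f 50 38 64
f 61 64 42
f 50 64 61
f 38 73 51
f 73 44 72
f 51 72 37
f 73 72 51
f 44 74 71
f 74 43 67
f 71 67 35
f 74 67 71
f 43 69 68
f 69 40 56
f 68 56 39
f 69 56 68
f 40 55 60
f 55 34 57
f 60 57 41
f 55 57 60
f 36 62 48
f 62 42 63
f 48 63 37
f 62 63 48
f 36 48 46
f 48 37 47
f 46 47 35
f 48 47 46
f 36 46 53
f 46 35 52
f 53 52 39
f 46 52 53
f 36 53 58
f 53 39 59
f 58 59 41
f 53 59 58
f 36 58 62
f 58 41 65
f 62 65 42
f 58 65 62
f 37 63 51
f 63 42 64
f 51 64 38
f 63 64 51
f 35 47 71
f 47 37 72
f 71 72 44
f 47 72 71
f 39 52 68
f 52 35 67
f 68 67 43
f 52 67 68
f 41 59 60
f 59 39 56
f 60 56 40
f 59 56 60
f 42 65 61
f 65 41 57
f 61 57 34
f 65 57 61
f 76 75 78
f 76 78 77
f 78 75 79
f 78 79 77
f 79 75 80
f 79 80 77
f 80 75 81
f 80 81 77
f 81 75 82
f 81 82 77
f 82 75 83
f 82 83 77
f 83 75 84
f 83 84 77
f 84 75 85
f 84 85 77
f 85 75 86
f 85 86 77
f 86 75 87
f 86 87 77
f 87 75 76
f 87 76 77



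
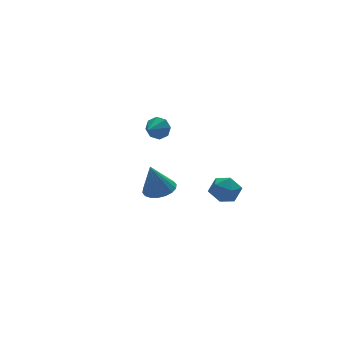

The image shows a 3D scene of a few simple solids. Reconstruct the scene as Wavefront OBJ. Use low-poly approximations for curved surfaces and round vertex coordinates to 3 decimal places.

v 2.369 -2.411 -3.472
v 2.948 -3.056 -3.691
v 1.732 -3.304 -2.529
v 2.311 -3.949 -2.748
v 2.593 -3.228 -2.3
v 2.986 -2.677 -2.883
v 1.694 -3.683 -3.337
v 2.087 -3.132 -3.92
v 2.53 -3.842 -3.608
v 3.086 -3.561 -2.967
v 1.594 -2.799 -3.253
v 2.15 -2.518 -2.612
v 0.271 0.076 -4.344
v 1.114 0.225 -4.098
v -0.231 0.064 -2.616
v 0.967 0.591 -4.138
v 0.683 0.855 -4.219
v 0.318 0.965 -4.324
v -0.057 0.898 -4.434
v -0.367 0.669 -4.526
v -0.55 0.323 -4.581
v -0.571 -0.073 -4.59
v -0.425 -0.439 -4.55
v -0.141 -0.703 -4.469
v 0.225 -0.813 -4.364
v 0.6 -0.746 -4.254
v 0.91 -0.517 -4.163
v 1.093 -0.17 -4.107
v 1.844 3.861 -2.266
v 2.229 3.721 -1.649
v 0.976 3.199 -1.874
v 1.9 4.18 -1.6
v 1.539 4.452 -1.941
v 1.357 4.378 -2.472
v 1.46 4.001 -2.882
v 1.788 3.542 -2.931
v 2.149 3.27 -2.59
v 2.332 3.344 -2.059
f 1 12 6
f 1 6 2
f 1 2 8
f 1 8 11
f 1 11 12
f 2 6 10
f 6 12 5
f 12 11 3
f 11 8 7
f 8 2 9
f 4 10 5
f 4 5 3
f 4 3 7
f 4 7 9
f 4 9 10
f 5 10 6
f 3 5 12
f 7 3 11
f 9 7 8
f 10 9 2
f 14 13 16
f 14 16 15
f 16 13 17
f 16 17 15
f 17 13 18
f 17 18 15
f 18 13 19
f 18 19 15
f 19 13 20
f 19 20 15
f 20 13 21
f 20 21 15
f 21 13 22
f 21 22 15
f 22 13 23
f 22 23 15
f 23 13 24
f 23 24 15
f 24 13 25
f 24 25 15
f 25 13 26
f 25 26 15
f 26 13 27
f 26 27 15
f 27 13 28
f 27 28 15
f 28 13 14
f 28 14 15
f 30 29 32
f 30 32 31
f 32 29 33
f 32 33 31
f 33 29 34
f 33 34 31
f 34 29 35
f 34 35 31
f 35 29 36
f 35 36 31
f 36 29 37
f 36 37 31
f 37 29 38
f 37 38 31
f 38 29 30
f 38 30 31



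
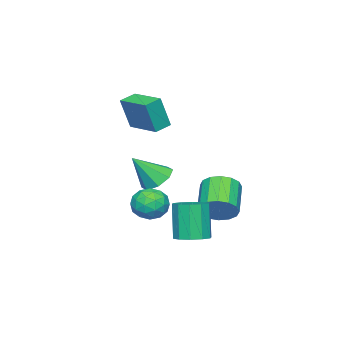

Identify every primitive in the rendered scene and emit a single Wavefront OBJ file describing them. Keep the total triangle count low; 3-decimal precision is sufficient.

v 2.177 2.119 -2.033
v 2.941 2.505 -1.786
v 2.486 2.147 0.18
v 1.723 1.761 -0.067
v 2.552 2.894 -1.805
v 2.097 2.535 0.161
v 2.02 2.987 -1.911
v 1.565 2.628 0.055
v 1.549 2.748 -2.064
v 1.094 2.39 -0.097
v 1.317 2.27 -2.205
v 0.862 1.911 -0.238
v 1.414 1.733 -2.28
v 0.959 1.375 -0.314
v 1.803 1.345 -2.261
v 1.348 0.986 -0.295
v 2.335 1.252 -2.155
v 1.88 0.893 -0.189
v 2.806 1.49 -2.003
v 2.351 1.132 -0.036
v 3.038 1.969 -1.862
v 2.583 1.61 0.105
v -2.271 0.768 -2.068
v -1.615 0.128 -1.622
v -3.052 -0.609 -0.565
v -3.709 0.032 -1.012
v -1.613 0.56 -1.318
v -3.05 -0.177 -0.261
v -1.787 1.047 -1.215
v -3.224 0.311 -0.158
v -2.091 1.46 -1.341
v -3.528 0.724 -0.284
v -2.444 1.688 -1.662
v -3.881 0.951 -0.605
v -2.75 1.669 -2.091
v -4.187 0.932 -1.034
v -2.928 1.409 -2.515
v -4.365 0.672 -1.458
v -2.93 0.977 -2.819
v -4.367 0.24 -1.762
v -2.756 0.489 -2.922
v -4.193 -0.247 -1.865
v -2.452 0.076 -2.796
v -3.889 -0.66 -1.739
v -2.099 -0.151 -2.475
v -3.536 -0.888 -1.418
v -1.793 -0.132 -2.046
v -3.23 -0.869 -0.989
v -2.568 -3.642 3.072
v -2.118 -3.93 4.864
v -1.956 -1.744 3.223
v -1.506 -2.032 5.015
v -1.674 -3.908 2.805
v -1.224 -4.196 4.597
v -1.062 -2.01 2.956
v -0.612 -2.298 4.748
v -2.517 -2.907 -0.741
v -1.698 -2.965 -1.294
v -1.563 -3.753 0.761
v -1.739 -2.317 -0.903
v -2.235 -2.015 -0.417
v -2.897 -2.235 -0.121
v -3.336 -2.849 -0.187
v -3.296 -3.497 -0.578
v -2.799 -3.799 -1.064
v -2.137 -3.579 -1.361
v 1.505 -0.06 0.281
v 2.04 0.492 -0.339
v 1.66 -1.312 -0.701
v 2.195 -0.76 -1.321
v 2.565 -1.015 -0.441
v 2.47 -0.241 0.166
v 1.23 -0.579 -1.206
v 1.135 0.195 -0.599
v 1.871 0.172 -1.258
v 2.696 -0.097 -0.785
v 1.004 -0.723 -0.255
v 1.829 -0.992 0.218
v 1.759 0.326 0.058
v 1.941 -1.146 -1.098
v 2.159 -1.296 -0.58
v 2.473 -0.971 -0.944
v 2.011 -0.105 0.354
v 2.326 0.22 -0.01
v 2.635 -0.666 -0.07
v 1.374 -1.04 -1.03
v 1.689 -0.715 -1.394
v 1.227 0.151 -0.096
v 1.541 0.476 -0.46
v 1.065 -0.154 -0.97
v 1.974 0.462 -0.847
v 2.065 -0.274 -1.425
v 1.498 -0.168 -1.357
v 1.442 0.287 -1
v 2.459 0.304 -0.569
v 2.55 -0.432 -1.147
v 2.768 -0.582 -0.629
v 2.711 -0.127 -0.272
v 2.36 0.116 -1.11
v 1.15 -0.388 0.107
v 1.241 -1.124 -0.471
v 0.989 -0.693 -0.768
v 0.932 -0.238 -0.411
v 1.635 -0.546 0.385
v 1.726 -1.282 -0.193
v 2.258 -1.107 -0.04
v 2.202 -0.652 0.317
v 1.34 -0.936 0.07
f 2 1 5
f 2 5 3
f 3 5 6
f 3 6 4
f 5 1 7
f 5 7 6
f 6 7 8
f 6 8 4
f 7 1 9
f 7 9 8
f 8 9 10
f 8 10 4
f 9 1 11
f 9 11 10
f 10 11 12
f 10 12 4
f 11 1 13
f 11 13 12
f 12 13 14
f 12 14 4
f 13 1 15
f 13 15 14
f 14 15 16
f 14 16 4
f 15 1 17
f 15 17 16
f 16 17 18
f 16 18 4
f 17 1 19
f 17 19 18
f 18 19 20
f 18 20 4
f 19 1 21
f 19 21 20
f 20 21 22
f 20 22 4
f 21 1 2
f 21 2 22
f 22 2 3
f 22 3 4
f 24 23 27
f 24 27 25
f 25 27 28
f 25 28 26
f 27 23 29
f 27 29 28
f 28 29 30
f 28 30 26
f 29 23 31
f 29 31 30
f 30 31 32
f 30 32 26
f 31 23 33
f 31 33 32
f 32 33 34
f 32 34 26
f 33 23 35
f 33 35 34
f 34 35 36
f 34 36 26
f 35 23 37
f 35 37 36
f 36 37 38
f 36 38 26
f 37 23 39
f 37 39 38
f 38 39 40
f 38 40 26
f 39 23 41
f 39 41 40
f 40 41 42
f 40 42 26
f 41 23 43
f 41 43 42
f 42 43 44
f 42 44 26
f 43 23 45
f 43 45 44
f 44 45 46
f 44 46 26
f 45 23 47
f 45 47 46
f 46 47 48
f 46 48 26
f 47 23 24
f 47 24 48
f 48 24 25
f 48 25 26
f 50 52 49
f 53 50 49
f 49 52 51
f 51 53 49
f 50 56 52
f 54 50 53
f 54 56 50
f 52 56 51
f 55 53 51
f 51 56 55
f 55 54 53
f 56 54 55
f 58 57 60
f 58 60 59
f 60 57 61
f 60 61 59
f 61 57 62
f 61 62 59
f 62 57 63
f 62 63 59
f 63 57 64
f 63 64 59
f 64 57 65
f 64 65 59
f 65 57 66
f 65 66 59
f 66 57 58
f 66 58 59
f 67 104 83
f 104 78 107
f 83 107 72
f 104 107 83
f 67 83 79
f 83 72 84
f 79 84 68
f 83 84 79
f 67 79 88
f 79 68 89
f 88 89 74
f 79 89 88
f 67 88 100
f 88 74 103
f 100 103 77
f 88 103 100
f 67 100 104
f 100 77 108
f 104 108 78
f 100 108 104
f 68 84 95
f 84 72 98
f 95 98 76
f 84 98 95
f 72 107 85
f 107 78 106
f 85 106 71
f 107 106 85
f 78 108 105
f 108 77 101
f 105 101 69
f 108 101 105
f 77 103 102
f 103 74 90
f 102 90 73
f 103 90 102
f 74 89 94
f 89 68 91
f 94 91 75
f 89 91 94
f 70 96 82
f 96 76 97
f 82 97 71
f 96 97 82
f 70 82 80
f 82 71 81
f 80 81 69
f 82 81 80
f 70 80 87
f 80 69 86
f 87 86 73
f 80 86 87
f 70 87 92
f 87 73 93
f 92 93 75
f 87 93 92
f 70 92 96
f 92 75 99
f 96 99 76
f 92 99 96
f 71 97 85
f 97 76 98
f 85 98 72
f 97 98 85
f 69 81 105
f 81 71 106
f 105 106 78
f 81 106 105
f 73 86 102
f 86 69 101
f 102 101 77
f 86 101 102
f 75 93 94
f 93 73 90
f 94 90 74
f 93 90 94
f 76 99 95
f 99 75 91
f 95 91 68
f 99 91 95

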